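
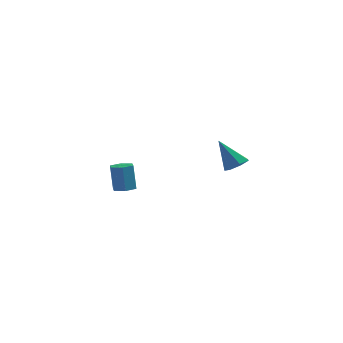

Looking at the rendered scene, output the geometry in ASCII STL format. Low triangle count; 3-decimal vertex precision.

solid 
facet normal 0.138 -0.158 -0.978
outer loop
vertex -3.126 3.793 -4.139
vertex -3.626 3.208 -4.115
vertex -3.875 3.921 -4.265
endloop
endfacet
facet normal 0.188 0.974 -0.130
outer loop
vertex -3.126 3.793 -4.139
vertex -3.875 3.921 -4.265
vertex -3.374 4.077 -2.369
endloop
endfacet
facet normal 0.188 0.974 -0.130
outer loop
vertex -3.374 4.077 -2.369
vertex -3.875 3.921 -4.265
vertex -4.123 4.205 -2.495
endloop
endfacet
facet normal -0.138 0.158 0.978
outer loop
vertex -3.374 4.077 -2.369
vertex -4.123 4.205 -2.495
vertex -3.874 3.492 -2.345
endloop
endfacet
facet normal 0.138 -0.158 -0.978
outer loop
vertex -3.875 3.921 -4.265
vertex -3.626 3.208 -4.115
vertex -4.375 3.336 -4.241
endloop
endfacet
facet normal -0.748 0.631 -0.206
outer loop
vertex -3.875 3.921 -4.265
vertex -4.375 3.336 -4.241
vertex -4.123 4.205 -2.495
endloop
endfacet
facet normal -0.748 0.631 -0.206
outer loop
vertex -4.123 4.205 -2.495
vertex -4.375 3.336 -4.241
vertex -4.623 3.62 -2.471
endloop
endfacet
facet normal -0.138 0.158 0.978
outer loop
vertex -4.123 4.205 -2.495
vertex -4.623 3.62 -2.471
vertex -3.874 3.492 -2.345
endloop
endfacet
facet normal 0.138 -0.158 -0.978
outer loop
vertex -4.375 3.336 -4.241
vertex -3.626 3.208 -4.115
vertex -4.126 2.623 -4.091
endloop
endfacet
facet normal -0.936 -0.343 -0.076
outer loop
vertex -4.375 3.336 -4.241
vertex -4.126 2.623 -4.091
vertex -4.623 3.62 -2.471
endloop
endfacet
facet normal -0.936 -0.343 -0.076
outer loop
vertex -4.623 3.62 -2.471
vertex -4.126 2.623 -4.091
vertex -4.374 2.907 -2.321
endloop
endfacet
facet normal -0.138 0.158 0.978
outer loop
vertex -4.623 3.62 -2.471
vertex -4.374 2.907 -2.321
vertex -3.874 3.492 -2.345
endloop
endfacet
facet normal 0.138 -0.158 -0.978
outer loop
vertex -4.126 2.623 -4.091
vertex -3.626 3.208 -4.115
vertex -3.377 2.495 -3.965
endloop
endfacet
facet normal -0.188 -0.974 0.130
outer loop
vertex -4.126 2.623 -4.091
vertex -3.377 2.495 -3.965
vertex -4.374 2.907 -2.321
endloop
endfacet
facet normal -0.188 -0.974 0.130
outer loop
vertex -4.374 2.907 -2.321
vertex -3.377 2.495 -3.965
vertex -3.625 2.779 -2.195
endloop
endfacet
facet normal -0.138 0.158 0.978
outer loop
vertex -4.374 2.907 -2.321
vertex -3.625 2.779 -2.195
vertex -3.874 3.492 -2.345
endloop
endfacet
facet normal 0.138 -0.158 -0.978
outer loop
vertex -3.377 2.495 -3.965
vertex -3.626 3.208 -4.115
vertex -2.877 3.08 -3.989
endloop
endfacet
facet normal 0.748 -0.631 0.206
outer loop
vertex -3.377 2.495 -3.965
vertex -2.877 3.08 -3.989
vertex -3.625 2.779 -2.195
endloop
endfacet
facet normal 0.748 -0.631 0.206
outer loop
vertex -3.625 2.779 -2.195
vertex -2.877 3.08 -3.989
vertex -3.125 3.364 -2.219
endloop
endfacet
facet normal -0.138 0.158 0.978
outer loop
vertex -3.625 2.779 -2.195
vertex -3.125 3.364 -2.219
vertex -3.874 3.492 -2.345
endloop
endfacet
facet normal 0.138 -0.158 -0.978
outer loop
vertex -2.877 3.08 -3.989
vertex -3.626 3.208 -4.115
vertex -3.126 3.793 -4.139
endloop
endfacet
facet normal 0.936 0.343 0.076
outer loop
vertex -2.877 3.08 -3.989
vertex -3.126 3.793 -4.139
vertex -3.125 3.364 -2.219
endloop
endfacet
facet normal 0.936 0.343 0.076
outer loop
vertex -3.125 3.364 -2.219
vertex -3.126 3.793 -4.139
vertex -3.374 4.077 -2.369
endloop
endfacet
facet normal -0.138 0.158 0.978
outer loop
vertex -3.125 3.364 -2.219
vertex -3.374 4.077 -2.369
vertex -3.874 3.492 -2.345
endloop
endfacet
facet normal 0.540 -0.089 -0.837
outer loop
vertex 4.936 -2.744 1.529
vertex 4.277 -2.678 1.097
vertex 4.76 -2.106 1.348
endloop
endfacet
facet normal 0.573 0.366 0.733
outer loop
vertex 4.936 -2.744 1.529
vertex 4.76 -2.106 1.348
vertex 3.203 -2.502 2.763
endloop
endfacet
facet normal 0.539 -0.088 -0.837
outer loop
vertex 4.76 -2.106 1.348
vertex 4.277 -2.678 1.097
vertex 4.221 -1.899 0.979
endloop
endfacet
facet normal 0.101 0.923 0.370
outer loop
vertex 4.76 -2.106 1.348
vertex 4.221 -1.899 0.979
vertex 3.203 -2.502 2.763
endloop
endfacet
facet normal 0.540 -0.088 -0.837
outer loop
vertex 4.221 -1.899 0.979
vertex 4.277 -2.678 1.097
vertex 3.724 -2.279 0.698
endloop
endfacet
facet normal -0.585 0.809 -0.060
outer loop
vertex 4.221 -1.899 0.979
vertex 3.724 -2.279 0.698
vertex 3.203 -2.502 2.763
endloop
endfacet
facet normal 0.540 -0.088 -0.837
outer loop
vertex 3.724 -2.279 0.698
vertex 4.277 -2.678 1.097
vertex 3.644 -2.96 0.718
endloop
endfacet
facet normal -0.967 0.107 -0.232
outer loop
vertex 3.724 -2.279 0.698
vertex 3.644 -2.96 0.718
vertex 3.203 -2.502 2.763
endloop
endfacet
facet normal 0.541 -0.089 -0.836
outer loop
vertex 3.644 -2.96 0.718
vertex 4.277 -2.678 1.097
vertex 4.04 -3.428 1.024
endloop
endfacet
facet normal -0.758 -0.652 -0.017
outer loop
vertex 3.644 -2.96 0.718
vertex 4.04 -3.428 1.024
vertex 3.203 -2.502 2.763
endloop
endfacet
facet normal 0.539 -0.089 -0.837
outer loop
vertex 4.04 -3.428 1.024
vertex 4.277 -2.678 1.097
vertex 4.615 -3.332 1.384
endloop
endfacet
facet normal -0.115 -0.899 0.423
outer loop
vertex 4.04 -3.428 1.024
vertex 4.615 -3.332 1.384
vertex 3.203 -2.502 2.763
endloop
endfacet
facet normal 0.540 -0.088 -0.837
outer loop
vertex 4.615 -3.332 1.384
vertex 4.277 -2.678 1.097
vertex 4.936 -2.744 1.529
endloop
endfacet
facet normal 0.477 -0.447 0.757
outer loop
vertex 4.615 -3.332 1.384
vertex 4.936 -2.744 1.529
vertex 3.203 -2.502 2.763
endloop
endfacet

endsolid


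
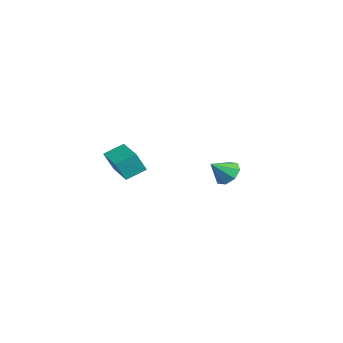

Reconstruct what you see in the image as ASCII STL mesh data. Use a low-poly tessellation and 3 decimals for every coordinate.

solid 
facet normal -0.084 0.747 -0.660
outer loop
vertex -1.649 3.515 -3.356
vertex -2.204 3.09 -3.766
vertex -2.226 3.625 -3.158
endloop
endfacet
facet normal 0.349 0.171 0.922
outer loop
vertex -1.649 3.515 -3.356
vertex -2.226 3.625 -3.158
vertex -2.096 2.15 -2.934
endloop
endfacet
facet normal -0.084 0.747 -0.660
outer loop
vertex -2.226 3.625 -3.158
vertex -2.204 3.09 -3.766
vertex -2.79 3.422 -3.316
endloop
endfacet
facet normal -0.307 0.116 0.945
outer loop
vertex -2.226 3.625 -3.158
vertex -2.79 3.422 -3.316
vertex -2.096 2.15 -2.934
endloop
endfacet
facet normal -0.085 0.746 -0.661
outer loop
vertex -2.79 3.422 -3.316
vertex -2.204 3.09 -3.766
vertex -3.01 3.024 -3.737
endloop
endfacet
facet normal -0.757 -0.229 0.612
outer loop
vertex -2.79 3.422 -3.316
vertex -3.01 3.024 -3.737
vertex -2.096 2.15 -2.934
endloop
endfacet
facet normal -0.085 0.746 -0.660
outer loop
vertex -3.01 3.024 -3.737
vertex -2.204 3.09 -3.766
vertex -2.758 2.665 -4.175
endloop
endfacet
facet normal -0.739 -0.663 0.119
outer loop
vertex -3.01 3.024 -3.737
vertex -2.758 2.665 -4.175
vertex -2.096 2.15 -2.934
endloop
endfacet
facet normal -0.085 0.746 -0.660
outer loop
vertex -2.758 2.665 -4.175
vertex -2.204 3.09 -3.766
vertex -2.181 2.555 -4.374
endloop
endfacet
facet normal -0.263 -0.933 -0.247
outer loop
vertex -2.758 2.665 -4.175
vertex -2.181 2.555 -4.374
vertex -2.096 2.15 -2.934
endloop
endfacet
facet normal -0.085 0.746 -0.660
outer loop
vertex -2.181 2.555 -4.374
vertex -2.204 3.09 -3.766
vertex -1.617 2.759 -4.216
endloop
endfacet
facet normal 0.394 -0.879 -0.270
outer loop
vertex -2.181 2.555 -4.374
vertex -1.617 2.759 -4.216
vertex -2.096 2.15 -2.934
endloop
endfacet
facet normal -0.086 0.746 -0.660
outer loop
vertex -1.617 2.759 -4.216
vertex -2.204 3.09 -3.766
vertex -1.397 3.157 -3.795
endloop
endfacet
facet normal 0.844 -0.533 0.062
outer loop
vertex -1.617 2.759 -4.216
vertex -1.397 3.157 -3.795
vertex -2.096 2.15 -2.934
endloop
endfacet
facet normal -0.086 0.747 -0.659
outer loop
vertex -1.397 3.157 -3.795
vertex -2.204 3.09 -3.766
vertex -1.649 3.515 -3.356
endloop
endfacet
facet normal 0.826 -0.099 0.555
outer loop
vertex -1.397 3.157 -3.795
vertex -1.649 3.515 -3.356
vertex -2.096 2.15 -2.934
endloop
endfacet
facet normal -1.000 -0.030 -0.007
outer loop
vertex 0.966 -4.258 0.028
vertex 0.933 -3.264 0.5
vertex 0.958 -3.765 -1.011
endloop
endfacet
facet normal 0.030 -0.903 -0.429
outer loop
vertex 2.587 -3.716 -1.0
vertex 0.966 -4.258 0.028
vertex 0.958 -3.765 -1.011
endloop
endfacet
facet normal -1.000 -0.030 -0.007
outer loop
vertex 0.958 -3.765 -1.011
vertex 0.933 -3.264 0.5
vertex 0.925 -2.771 -0.539
endloop
endfacet
facet normal -0.007 0.429 -0.903
outer loop
vertex 0.925 -2.771 -0.539
vertex 2.587 -3.716 -1.0
vertex 0.958 -3.765 -1.011
endloop
endfacet
facet normal 0.007 -0.429 0.903
outer loop
vertex 0.966 -4.258 0.028
vertex 2.562 -3.215 0.511
vertex 0.933 -3.264 0.5
endloop
endfacet
facet normal 0.030 -0.903 -0.429
outer loop
vertex 2.595 -4.209 0.039
vertex 0.966 -4.258 0.028
vertex 2.587 -3.716 -1.0
endloop
endfacet
facet normal 0.007 -0.429 0.903
outer loop
vertex 2.595 -4.209 0.039
vertex 2.562 -3.215 0.511
vertex 0.966 -4.258 0.028
endloop
endfacet
facet normal -0.030 0.903 0.429
outer loop
vertex 0.933 -3.264 0.5
vertex 2.562 -3.215 0.511
vertex 0.925 -2.771 -0.539
endloop
endfacet
facet normal -0.007 0.429 -0.903
outer loop
vertex 2.554 -2.722 -0.528
vertex 2.587 -3.716 -1.0
vertex 0.925 -2.771 -0.539
endloop
endfacet
facet normal -0.030 0.903 0.429
outer loop
vertex 0.925 -2.771 -0.539
vertex 2.562 -3.215 0.511
vertex 2.554 -2.722 -0.528
endloop
endfacet
facet normal 1.000 0.030 0.007
outer loop
vertex 2.554 -2.722 -0.528
vertex 2.595 -4.209 0.039
vertex 2.587 -3.716 -1.0
endloop
endfacet
facet normal 1.000 0.030 0.007
outer loop
vertex 2.562 -3.215 0.511
vertex 2.595 -4.209 0.039
vertex 2.554 -2.722 -0.528
endloop
endfacet

endsolid


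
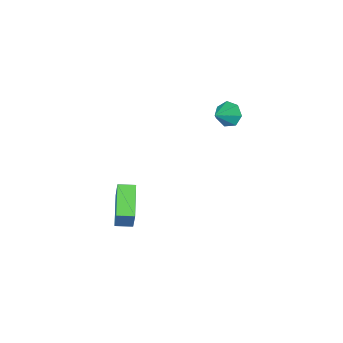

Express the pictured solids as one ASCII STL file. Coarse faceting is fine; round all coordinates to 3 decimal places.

solid 
facet normal -0.481 -0.775 0.409
outer loop
vertex 3.845 -1.101 -1.728
vertex 2.973 -0.597 -1.799
vertex 3.543 -1.884 -3.565
endloop
endfacet
facet normal 0.864 -0.498 0.070
outer loop
vertex 4.547 -0.263 -4.421
vertex 3.845 -1.101 -1.728
vertex 3.543 -1.884 -3.565
endloop
endfacet
facet normal -0.481 -0.775 0.410
outer loop
vertex 3.543 -1.884 -3.565
vertex 2.973 -0.597 -1.799
vertex 2.67 -1.38 -3.636
endloop
endfacet
facet normal -0.150 -0.388 -0.910
outer loop
vertex 2.67 -1.38 -3.636
vertex 4.547 -0.263 -4.421
vertex 3.543 -1.884 -3.565
endloop
endfacet
facet normal 0.150 0.387 0.910
outer loop
vertex 3.845 -1.101 -1.728
vertex 3.977 1.024 -2.655
vertex 2.973 -0.597 -1.799
endloop
endfacet
facet normal 0.864 -0.499 0.070
outer loop
vertex 4.85 0.52 -2.584
vertex 3.845 -1.101 -1.728
vertex 4.547 -0.263 -4.421
endloop
endfacet
facet normal 0.150 0.388 0.910
outer loop
vertex 4.85 0.52 -2.584
vertex 3.977 1.024 -2.655
vertex 3.845 -1.101 -1.728
endloop
endfacet
facet normal -0.864 0.498 -0.070
outer loop
vertex 2.973 -0.597 -1.799
vertex 3.977 1.024 -2.655
vertex 2.67 -1.38 -3.636
endloop
endfacet
facet normal -0.150 -0.387 -0.910
outer loop
vertex 3.675 0.241 -4.492
vertex 4.547 -0.263 -4.421
vertex 2.67 -1.38 -3.636
endloop
endfacet
facet normal -0.864 0.498 -0.070
outer loop
vertex 2.67 -1.38 -3.636
vertex 3.977 1.024 -2.655
vertex 3.675 0.241 -4.492
endloop
endfacet
facet normal 0.481 0.775 -0.410
outer loop
vertex 3.675 0.241 -4.492
vertex 4.85 0.52 -2.584
vertex 4.547 -0.263 -4.421
endloop
endfacet
facet normal 0.481 0.775 -0.410
outer loop
vertex 3.977 1.024 -2.655
vertex 4.85 0.52 -2.584
vertex 3.675 0.241 -4.492
endloop
endfacet
facet normal -0.800 -0.283 -0.530
outer loop
vertex -3.465 -1.855 -0.787
vertex -3.872 -2.08 -0.052
vertex -3.874 -1.312 -0.46
endloop
endfacet
facet normal 0.602 0.693 -0.397
outer loop
vertex -3.465 -1.855 -0.787
vertex -3.874 -1.312 -0.46
vertex -2.688 -1.66 0.732
endloop
endfacet
facet normal -0.800 -0.283 -0.529
outer loop
vertex -3.874 -1.312 -0.46
vertex -3.872 -2.08 -0.052
vertex -4.282 -1.347 0.175
endloop
endfacet
facet normal 0.142 0.979 0.145
outer loop
vertex -3.874 -1.312 -0.46
vertex -4.282 -1.347 0.175
vertex -2.688 -1.66 0.732
endloop
endfacet
facet normal -0.800 -0.284 -0.528
outer loop
vertex -4.282 -1.347 0.175
vertex -3.872 -2.08 -0.052
vertex -4.38 -1.934 0.639
endloop
endfacet
facet normal -0.144 0.628 0.765
outer loop
vertex -4.282 -1.347 0.175
vertex -4.38 -1.934 0.639
vertex -2.688 -1.66 0.732
endloop
endfacet
facet normal -0.800 -0.284 -0.528
outer loop
vertex -4.38 -1.934 0.639
vertex -3.872 -2.08 -0.052
vertex -4.096 -2.631 0.583
endloop
endfacet
facet normal -0.039 -0.096 0.995
outer loop
vertex -4.38 -1.934 0.639
vertex -4.096 -2.631 0.583
vertex -2.688 -1.66 0.732
endloop
endfacet
facet normal -0.800 -0.284 -0.529
outer loop
vertex -4.096 -2.631 0.583
vertex -3.872 -2.08 -0.052
vertex -3.643 -2.913 0.049
endloop
endfacet
facet normal 0.377 -0.648 0.662
outer loop
vertex -4.096 -2.631 0.583
vertex -3.643 -2.913 0.049
vertex -2.688 -1.66 0.732
endloop
endfacet
facet normal -0.799 -0.284 -0.530
outer loop
vertex -3.643 -2.913 0.049
vertex -3.872 -2.08 -0.052
vertex -3.362 -2.568 -0.56
endloop
endfacet
facet normal 0.790 -0.612 0.018
outer loop
vertex -3.643 -2.913 0.049
vertex -3.362 -2.568 -0.56
vertex -2.688 -1.66 0.732
endloop
endfacet
facet normal -0.799 -0.284 -0.530
outer loop
vertex -3.362 -2.568 -0.56
vertex -3.872 -2.08 -0.052
vertex -3.465 -1.855 -0.787
endloop
endfacet
facet normal 0.891 -0.016 -0.454
outer loop
vertex -3.362 -2.568 -0.56
vertex -3.465 -1.855 -0.787
vertex -2.688 -1.66 0.732
endloop
endfacet

endsolid


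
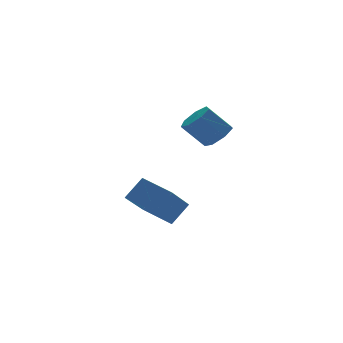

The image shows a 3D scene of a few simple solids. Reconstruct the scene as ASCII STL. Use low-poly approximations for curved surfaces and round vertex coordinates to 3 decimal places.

solid 
facet normal -0.645 -0.480 0.594
outer loop
vertex 1.022 -0.036 -1.671
vertex 0.461 1.279 -1.218
vertex 0.23 -0.069 -2.558
endloop
endfacet
facet normal 0.375 -0.877 -0.302
outer loop
vertex 1.559 0.921 -3.782
vertex 1.022 -0.036 -1.671
vertex 0.23 -0.069 -2.558
endloop
endfacet
facet normal -0.645 -0.480 0.594
outer loop
vertex 0.23 -0.069 -2.558
vertex 0.461 1.279 -1.218
vertex -0.332 1.246 -2.105
endloop
endfacet
facet normal -0.666 -0.028 -0.746
outer loop
vertex -0.332 1.246 -2.105
vertex 1.559 0.921 -3.782
vertex 0.23 -0.069 -2.558
endloop
endfacet
facet normal 0.666 0.027 0.745
outer loop
vertex 1.022 -0.036 -1.671
vertex 1.79 2.269 -2.442
vertex 0.461 1.279 -1.218
endloop
endfacet
facet normal 0.374 -0.877 -0.302
outer loop
vertex 2.352 0.954 -2.895
vertex 1.022 -0.036 -1.671
vertex 1.559 0.921 -3.782
endloop
endfacet
facet normal 0.666 0.028 0.746
outer loop
vertex 2.352 0.954 -2.895
vertex 1.79 2.269 -2.442
vertex 1.022 -0.036 -1.671
endloop
endfacet
facet normal -0.375 0.877 0.302
outer loop
vertex 0.461 1.279 -1.218
vertex 1.79 2.269 -2.442
vertex -0.332 1.246 -2.105
endloop
endfacet
facet normal -0.666 -0.027 -0.746
outer loop
vertex 0.998 2.236 -3.329
vertex 1.559 0.921 -3.782
vertex -0.332 1.246 -2.105
endloop
endfacet
facet normal -0.375 0.877 0.302
outer loop
vertex -0.332 1.246 -2.105
vertex 1.79 2.269 -2.442
vertex 0.998 2.236 -3.329
endloop
endfacet
facet normal 0.645 0.480 -0.595
outer loop
vertex 0.998 2.236 -3.329
vertex 2.352 0.954 -2.895
vertex 1.559 0.921 -3.782
endloop
endfacet
facet normal 0.645 0.480 -0.594
outer loop
vertex 1.79 2.269 -2.442
vertex 2.352 0.954 -2.895
vertex 0.998 2.236 -3.329
endloop
endfacet
facet normal 0.584 -0.333 -0.740
outer loop
vertex 3.085 -1.058 1.652
vertex 2.734 -0.624 1.18
vertex 3.326 -0.477 1.581
endloop
endfacet
facet normal 0.717 -0.216 0.663
outer loop
vertex 3.085 -1.058 1.652
vertex 3.326 -0.477 1.581
vertex 2.296 -0.609 2.651
endloop
endfacet
facet normal 0.716 -0.217 0.663
outer loop
vertex 2.296 -0.609 2.651
vertex 3.326 -0.477 1.581
vertex 2.537 -0.028 2.581
endloop
endfacet
facet normal -0.585 0.332 0.740
outer loop
vertex 2.296 -0.609 2.651
vertex 2.537 -0.028 2.581
vertex 1.946 -0.176 2.18
endloop
endfacet
facet normal 0.584 -0.333 -0.740
outer loop
vertex 3.326 -0.477 1.581
vertex 2.734 -0.624 1.18
vertex 3.122 -0.007 1.209
endloop
endfacet
facet normal 0.745 0.582 0.327
outer loop
vertex 3.326 -0.477 1.581
vertex 3.122 -0.007 1.209
vertex 2.537 -0.028 2.581
endloop
endfacet
facet normal 0.745 0.582 0.326
outer loop
vertex 2.537 -0.028 2.581
vertex 3.122 -0.007 1.209
vertex 2.333 0.442 2.208
endloop
endfacet
facet normal -0.585 0.333 0.739
outer loop
vertex 2.537 -0.028 2.581
vertex 2.333 0.442 2.208
vertex 1.946 -0.176 2.18
endloop
endfacet
facet normal 0.584 -0.333 -0.740
outer loop
vertex 3.122 -0.007 1.209
vertex 2.734 -0.624 1.18
vertex 2.626 -0.002 0.815
endloop
endfacet
facet normal 0.213 0.943 -0.256
outer loop
vertex 3.122 -0.007 1.209
vertex 2.626 -0.002 0.815
vertex 2.333 0.442 2.208
endloop
endfacet
facet normal 0.213 0.943 -0.256
outer loop
vertex 2.333 0.442 2.208
vertex 2.626 -0.002 0.815
vertex 1.837 0.447 1.814
endloop
endfacet
facet normal -0.585 0.333 0.740
outer loop
vertex 2.333 0.442 2.208
vertex 1.837 0.447 1.814
vertex 1.946 -0.176 2.18
endloop
endfacet
facet normal 0.585 -0.332 -0.740
outer loop
vertex 2.626 -0.002 0.815
vertex 2.734 -0.624 1.18
vertex 2.212 -0.466 0.696
endloop
endfacet
facet normal -0.480 0.594 -0.646
outer loop
vertex 2.626 -0.002 0.815
vertex 2.212 -0.466 0.696
vertex 1.837 0.447 1.814
endloop
endfacet
facet normal -0.481 0.593 -0.646
outer loop
vertex 1.837 0.447 1.814
vertex 2.212 -0.466 0.696
vertex 1.423 -0.017 1.696
endloop
endfacet
facet normal -0.584 0.333 0.740
outer loop
vertex 1.837 0.447 1.814
vertex 1.423 -0.017 1.696
vertex 1.946 -0.176 2.18
endloop
endfacet
facet normal 0.585 -0.333 -0.740
outer loop
vertex 2.212 -0.466 0.696
vertex 2.734 -0.624 1.18
vertex 2.191 -1.049 0.942
endloop
endfacet
facet normal -0.811 -0.202 -0.549
outer loop
vertex 2.212 -0.466 0.696
vertex 2.191 -1.049 0.942
vertex 1.423 -0.017 1.696
endloop
endfacet
facet normal -0.811 -0.202 -0.550
outer loop
vertex 1.423 -0.017 1.696
vertex 2.191 -1.049 0.942
vertex 1.402 -0.601 1.941
endloop
endfacet
facet normal -0.584 0.332 0.741
outer loop
vertex 1.423 -0.017 1.696
vertex 1.402 -0.601 1.941
vertex 1.946 -0.176 2.18
endloop
endfacet
facet normal 0.584 -0.332 -0.741
outer loop
vertex 2.191 -1.049 0.942
vertex 2.734 -0.624 1.18
vertex 2.58 -1.313 1.367
endloop
endfacet
facet normal -0.531 -0.846 -0.040
outer loop
vertex 2.191 -1.049 0.942
vertex 2.58 -1.313 1.367
vertex 1.402 -0.601 1.941
endloop
endfacet
facet normal -0.531 -0.847 -0.038
outer loop
vertex 1.402 -0.601 1.941
vertex 2.58 -1.313 1.367
vertex 1.791 -0.864 2.367
endloop
endfacet
facet normal -0.585 0.333 0.740
outer loop
vertex 1.402 -0.601 1.941
vertex 1.791 -0.864 2.367
vertex 1.946 -0.176 2.18
endloop
endfacet
facet normal 0.585 -0.332 -0.740
outer loop
vertex 2.58 -1.313 1.367
vertex 2.734 -0.624 1.18
vertex 3.085 -1.058 1.652
endloop
endfacet
facet normal 0.148 -0.853 0.500
outer loop
vertex 2.58 -1.313 1.367
vertex 3.085 -1.058 1.652
vertex 1.791 -0.864 2.367
endloop
endfacet
facet normal 0.149 -0.853 0.501
outer loop
vertex 1.791 -0.864 2.367
vertex 3.085 -1.058 1.652
vertex 2.296 -0.609 2.651
endloop
endfacet
facet normal -0.584 0.333 0.740
outer loop
vertex 1.791 -0.864 2.367
vertex 2.296 -0.609 2.651
vertex 1.946 -0.176 2.18
endloop
endfacet

endsolid


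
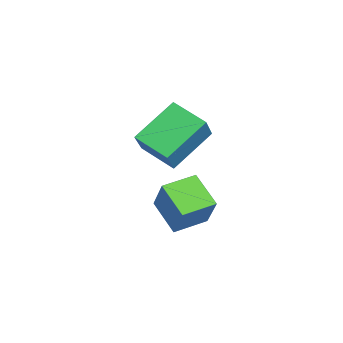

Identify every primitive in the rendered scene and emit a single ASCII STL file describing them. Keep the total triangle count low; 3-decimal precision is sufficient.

solid 
facet normal -0.513 -0.184 -0.838
outer loop
vertex -1.41 1.323 -3.178
vertex -2.108 2.525 -3.015
vertex -0.32 2.068 -4.009
endloop
endfacet
facet normal 0.499 -0.859 -0.116
outer loop
vertex 0.588 2.395 -2.525
vertex -1.41 1.323 -3.178
vertex -0.32 2.068 -4.009
endloop
endfacet
facet normal -0.513 -0.184 -0.838
outer loop
vertex -0.32 2.068 -4.009
vertex -2.108 2.525 -3.015
vertex -1.018 3.271 -3.846
endloop
endfacet
facet normal 0.699 0.478 -0.533
outer loop
vertex -1.018 3.271 -3.846
vertex 0.588 2.395 -2.525
vertex -0.32 2.068 -4.009
endloop
endfacet
facet normal -0.699 -0.478 0.533
outer loop
vertex -1.41 1.323 -3.178
vertex -1.2 2.852 -1.531
vertex -2.108 2.525 -3.015
endloop
endfacet
facet normal 0.499 -0.859 -0.117
outer loop
vertex -0.502 1.649 -1.694
vertex -1.41 1.323 -3.178
vertex 0.588 2.395 -2.525
endloop
endfacet
facet normal -0.699 -0.478 0.532
outer loop
vertex -0.502 1.649 -1.694
vertex -1.2 2.852 -1.531
vertex -1.41 1.323 -3.178
endloop
endfacet
facet normal -0.499 0.859 0.116
outer loop
vertex -2.108 2.525 -3.015
vertex -1.2 2.852 -1.531
vertex -1.018 3.271 -3.846
endloop
endfacet
facet normal 0.699 0.478 -0.532
outer loop
vertex -0.11 3.597 -2.362
vertex 0.588 2.395 -2.525
vertex -1.018 3.271 -3.846
endloop
endfacet
facet normal -0.498 0.859 0.116
outer loop
vertex -1.018 3.271 -3.846
vertex -1.2 2.852 -1.531
vertex -0.11 3.597 -2.362
endloop
endfacet
facet normal 0.513 0.184 0.838
outer loop
vertex -0.11 3.597 -2.362
vertex -0.502 1.649 -1.694
vertex 0.588 2.395 -2.525
endloop
endfacet
facet normal 0.513 0.184 0.838
outer loop
vertex -1.2 2.852 -1.531
vertex -0.502 1.649 -1.694
vertex -0.11 3.597 -2.362
endloop
endfacet
facet normal -0.658 0.134 -0.741
outer loop
vertex -1.565 0.895 -0.367
vertex -2.643 2.24 0.832
vertex -0.71 2.067 -0.914
endloop
endfacet
facet normal 0.513 -0.641 -0.571
outer loop
vertex 0.303 1.86 0.228
vertex -1.565 0.895 -0.367
vertex -0.71 2.067 -0.914
endloop
endfacet
facet normal -0.658 0.134 -0.741
outer loop
vertex -0.71 2.067 -0.914
vertex -2.643 2.24 0.832
vertex -1.788 3.412 0.286
endloop
endfacet
facet normal 0.552 0.756 -0.352
outer loop
vertex -1.788 3.412 0.286
vertex 0.303 1.86 0.228
vertex -0.71 2.067 -0.914
endloop
endfacet
facet normal -0.552 -0.756 0.352
outer loop
vertex -1.565 0.895 -0.367
vertex -1.63 2.033 1.974
vertex -2.643 2.24 0.832
endloop
endfacet
facet normal 0.513 -0.640 -0.572
outer loop
vertex -0.552 0.688 0.774
vertex -1.565 0.895 -0.367
vertex 0.303 1.86 0.228
endloop
endfacet
facet normal -0.551 -0.756 0.352
outer loop
vertex -0.552 0.688 0.774
vertex -1.63 2.033 1.974
vertex -1.565 0.895 -0.367
endloop
endfacet
facet normal -0.513 0.641 0.571
outer loop
vertex -2.643 2.24 0.832
vertex -1.63 2.033 1.974
vertex -1.788 3.412 0.286
endloop
endfacet
facet normal 0.551 0.756 -0.352
outer loop
vertex -0.775 3.205 1.427
vertex 0.303 1.86 0.228
vertex -1.788 3.412 0.286
endloop
endfacet
facet normal -0.513 0.641 0.571
outer loop
vertex -1.788 3.412 0.286
vertex -1.63 2.033 1.974
vertex -0.775 3.205 1.427
endloop
endfacet
facet normal 0.657 -0.134 0.742
outer loop
vertex -0.775 3.205 1.427
vertex -0.552 0.688 0.774
vertex 0.303 1.86 0.228
endloop
endfacet
facet normal 0.658 -0.134 0.741
outer loop
vertex -1.63 2.033 1.974
vertex -0.552 0.688 0.774
vertex -0.775 3.205 1.427
endloop
endfacet

endsolid


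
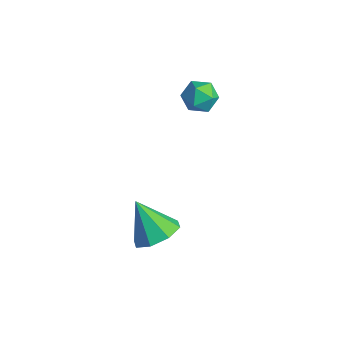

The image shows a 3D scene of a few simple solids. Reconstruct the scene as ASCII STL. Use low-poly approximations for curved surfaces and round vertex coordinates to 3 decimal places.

solid 
facet normal 0.572 0.176 -0.801
outer loop
vertex 4.392 -0.747 -1.328
vertex 3.872 -1.462 -1.857
vertex 3.768 -0.448 -1.708
endloop
endfacet
facet normal -0.076 0.719 0.690
outer loop
vertex 4.392 -0.747 -1.328
vertex 3.768 -0.448 -1.708
vertex 2.848 -1.778 -0.423
endloop
endfacet
facet normal 0.572 0.176 -0.801
outer loop
vertex 3.768 -0.448 -1.708
vertex 3.872 -1.462 -1.857
vertex 3.206 -0.744 -2.175
endloop
endfacet
facet normal -0.626 0.721 0.297
outer loop
vertex 3.768 -0.448 -1.708
vertex 3.206 -0.744 -2.175
vertex 2.848 -1.778 -0.423
endloop
endfacet
facet normal 0.572 0.176 -0.801
outer loop
vertex 3.206 -0.744 -2.175
vertex 3.872 -1.462 -1.857
vertex 3.034 -1.46 -2.455
endloop
endfacet
facet normal -0.967 0.251 -0.049
outer loop
vertex 3.206 -0.744 -2.175
vertex 3.034 -1.46 -2.455
vertex 2.848 -1.778 -0.423
endloop
endfacet
facet normal 0.572 0.176 -0.801
outer loop
vertex 3.034 -1.46 -2.455
vertex 3.872 -1.462 -1.857
vertex 3.353 -2.178 -2.385
endloop
endfacet
facet normal -0.899 -0.414 -0.147
outer loop
vertex 3.034 -1.46 -2.455
vertex 3.353 -2.178 -2.385
vertex 2.848 -1.778 -0.423
endloop
endfacet
facet normal 0.572 0.176 -0.801
outer loop
vertex 3.353 -2.178 -2.385
vertex 3.872 -1.462 -1.857
vertex 3.976 -2.476 -2.006
endloop
endfacet
facet normal -0.461 -0.885 0.062
outer loop
vertex 3.353 -2.178 -2.385
vertex 3.976 -2.476 -2.006
vertex 2.848 -1.778 -0.423
endloop
endfacet
facet normal 0.573 0.176 -0.801
outer loop
vertex 3.976 -2.476 -2.006
vertex 3.872 -1.462 -1.857
vertex 4.538 -2.181 -1.539
endloop
endfacet
facet normal 0.088 -0.887 0.454
outer loop
vertex 3.976 -2.476 -2.006
vertex 4.538 -2.181 -1.539
vertex 2.848 -1.778 -0.423
endloop
endfacet
facet normal 0.573 0.176 -0.801
outer loop
vertex 4.538 -2.181 -1.539
vertex 3.872 -1.462 -1.857
vertex 4.71 -1.464 -1.258
endloop
endfacet
facet normal 0.430 -0.417 0.801
outer loop
vertex 4.538 -2.181 -1.539
vertex 4.71 -1.464 -1.258
vertex 2.848 -1.778 -0.423
endloop
endfacet
facet normal 0.573 0.176 -0.801
outer loop
vertex 4.71 -1.464 -1.258
vertex 3.872 -1.462 -1.857
vertex 4.392 -0.747 -1.328
endloop
endfacet
facet normal 0.361 0.248 0.899
outer loop
vertex 4.71 -1.464 -1.258
vertex 4.392 -0.747 -1.328
vertex 2.848 -1.778 -0.423
endloop
endfacet
facet normal -0.096 0.985 0.144
outer loop
vertex 2.017 2.587 3.075
vertex 1.213 2.502 3.119
vertex 1.663 2.448 3.79
endloop
endfacet
facet normal 0.524 0.749 0.405
outer loop
vertex 2.017 2.587 3.075
vertex 1.663 2.448 3.79
vertex 2.352 2.069 3.599
endloop
endfacet
facet normal 0.887 0.444 -0.128
outer loop
vertex 2.017 2.587 3.075
vertex 2.352 2.069 3.599
vertex 2.329 1.888 2.81
endloop
endfacet
facet normal 0.491 0.492 -0.719
outer loop
vertex 2.017 2.587 3.075
vertex 2.329 1.888 2.81
vertex 1.625 2.156 2.513
endloop
endfacet
facet normal -0.117 0.826 -0.551
outer loop
vertex 2.017 2.587 3.075
vertex 1.625 2.156 2.513
vertex 1.213 2.502 3.119
endloop
endfacet
facet normal 0.382 0.246 0.891
outer loop
vertex 2.352 2.069 3.599
vertex 1.663 2.448 3.79
vertex 1.755 1.664 3.967
endloop
endfacet
facet normal -0.622 0.629 0.467
outer loop
vertex 1.663 2.448 3.79
vertex 1.213 2.502 3.119
vertex 1.051 1.932 3.67
endloop
endfacet
facet normal -0.656 0.370 -0.657
outer loop
vertex 1.213 2.502 3.119
vertex 1.625 2.156 2.513
vertex 1.028 1.751 2.881
endloop
endfacet
facet normal 0.327 -0.171 -0.929
outer loop
vertex 1.625 2.156 2.513
vertex 2.329 1.888 2.81
vertex 1.717 1.372 2.69
endloop
endfacet
facet normal 0.968 -0.248 0.029
outer loop
vertex 2.329 1.888 2.81
vertex 2.352 2.069 3.599
vertex 2.167 1.318 3.361
endloop
endfacet
facet normal -0.491 -0.492 0.719
outer loop
vertex 1.363 1.233 3.405
vertex 1.755 1.664 3.967
vertex 1.051 1.932 3.67
endloop
endfacet
facet normal -0.887 -0.444 0.128
outer loop
vertex 1.363 1.233 3.405
vertex 1.051 1.932 3.67
vertex 1.028 1.751 2.881
endloop
endfacet
facet normal -0.524 -0.749 -0.405
outer loop
vertex 1.363 1.233 3.405
vertex 1.028 1.751 2.881
vertex 1.717 1.372 2.69
endloop
endfacet
facet normal 0.096 -0.985 -0.144
outer loop
vertex 1.363 1.233 3.405
vertex 1.717 1.372 2.69
vertex 2.167 1.318 3.361
endloop
endfacet
facet normal 0.117 -0.826 0.551
outer loop
vertex 1.363 1.233 3.405
vertex 2.167 1.318 3.361
vertex 1.755 1.664 3.967
endloop
endfacet
facet normal -0.327 0.171 0.929
outer loop
vertex 1.051 1.932 3.67
vertex 1.755 1.664 3.967
vertex 1.663 2.448 3.79
endloop
endfacet
facet normal -0.968 0.248 -0.029
outer loop
vertex 1.028 1.751 2.881
vertex 1.051 1.932 3.67
vertex 1.213 2.502 3.119
endloop
endfacet
facet normal -0.382 -0.246 -0.891
outer loop
vertex 1.717 1.372 2.69
vertex 1.028 1.751 2.881
vertex 1.625 2.156 2.513
endloop
endfacet
facet normal 0.622 -0.629 -0.467
outer loop
vertex 2.167 1.318 3.361
vertex 1.717 1.372 2.69
vertex 2.329 1.888 2.81
endloop
endfacet
facet normal 0.656 -0.370 0.657
outer loop
vertex 1.755 1.664 3.967
vertex 2.167 1.318 3.361
vertex 2.352 2.069 3.599
endloop
endfacet

endsolid


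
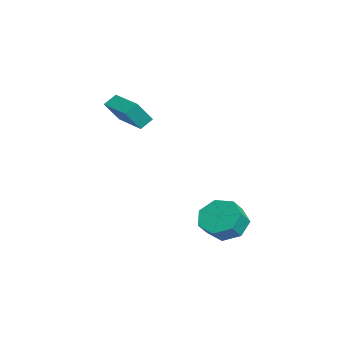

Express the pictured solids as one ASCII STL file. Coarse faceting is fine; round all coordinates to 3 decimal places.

solid 
facet normal -0.558 0.488 -0.671
outer loop
vertex 1.804 -0.206 -4.893
vertex 1.202 0.171 -4.119
vertex 2.07 0.589 -4.536
endloop
endfacet
facet normal 0.778 0.022 -0.628
outer loop
vertex 1.804 -0.206 -4.893
vertex 2.07 0.589 -4.536
vertex 2.4 -0.728 -4.174
endloop
endfacet
facet normal 0.776 0.021 -0.630
outer loop
vertex 2.4 -0.728 -4.174
vertex 2.07 0.589 -4.536
vertex 2.667 0.066 -3.818
endloop
endfacet
facet normal 0.557 -0.488 0.672
outer loop
vertex 2.4 -0.728 -4.174
vertex 2.667 0.066 -3.818
vertex 1.798 -0.351 -3.401
endloop
endfacet
facet normal -0.558 0.488 -0.672
outer loop
vertex 2.07 0.589 -4.536
vertex 1.202 0.171 -4.119
vertex 1.683 1.069 -3.866
endloop
endfacet
facet normal 0.713 0.696 -0.086
outer loop
vertex 2.07 0.589 -4.536
vertex 1.683 1.069 -3.866
vertex 2.667 0.066 -3.818
endloop
endfacet
facet normal 0.713 0.696 -0.086
outer loop
vertex 2.667 0.066 -3.818
vertex 1.683 1.069 -3.866
vertex 2.279 0.547 -3.147
endloop
endfacet
facet normal 0.557 -0.488 0.672
outer loop
vertex 2.667 0.066 -3.818
vertex 2.279 0.547 -3.147
vertex 1.798 -0.351 -3.401
endloop
endfacet
facet normal -0.558 0.488 -0.671
outer loop
vertex 1.683 1.069 -3.866
vertex 1.202 0.171 -4.119
vertex 0.934 0.873 -3.386
endloop
endfacet
facet normal 0.112 0.846 0.521
outer loop
vertex 1.683 1.069 -3.866
vertex 0.934 0.873 -3.386
vertex 2.279 0.547 -3.147
endloop
endfacet
facet normal 0.112 0.846 0.522
outer loop
vertex 2.279 0.547 -3.147
vertex 0.934 0.873 -3.386
vertex 1.53 0.351 -2.668
endloop
endfacet
facet normal 0.557 -0.488 0.672
outer loop
vertex 2.279 0.547 -3.147
vertex 1.53 0.351 -2.668
vertex 1.798 -0.351 -3.401
endloop
endfacet
facet normal -0.557 0.489 -0.672
outer loop
vertex 0.934 0.873 -3.386
vertex 1.202 0.171 -4.119
vertex 0.386 0.149 -3.459
endloop
endfacet
facet normal -0.573 0.359 0.737
outer loop
vertex 0.934 0.873 -3.386
vertex 0.386 0.149 -3.459
vertex 1.53 0.351 -2.668
endloop
endfacet
facet normal -0.573 0.360 0.737
outer loop
vertex 1.53 0.351 -2.668
vertex 0.386 0.149 -3.459
vertex 0.982 -0.374 -2.74
endloop
endfacet
facet normal 0.558 -0.488 0.671
outer loop
vertex 1.53 0.351 -2.668
vertex 0.982 -0.374 -2.74
vertex 1.798 -0.351 -3.401
endloop
endfacet
facet normal -0.557 0.488 -0.672
outer loop
vertex 0.386 0.149 -3.459
vertex 1.202 0.171 -4.119
vertex 0.453 -0.559 -4.029
endloop
endfacet
facet normal -0.827 -0.398 0.397
outer loop
vertex 0.386 0.149 -3.459
vertex 0.453 -0.559 -4.029
vertex 0.982 -0.374 -2.74
endloop
endfacet
facet normal -0.827 -0.398 0.397
outer loop
vertex 0.982 -0.374 -2.74
vertex 0.453 -0.559 -4.029
vertex 1.049 -1.081 -3.31
endloop
endfacet
facet normal 0.558 -0.488 0.671
outer loop
vertex 0.982 -0.374 -2.74
vertex 1.049 -1.081 -3.31
vertex 1.798 -0.351 -3.401
endloop
endfacet
facet normal -0.557 0.489 -0.672
outer loop
vertex 0.453 -0.559 -4.029
vertex 1.202 0.171 -4.119
vertex 1.084 -0.717 -4.667
endloop
endfacet
facet normal -0.458 -0.855 -0.241
outer loop
vertex 0.453 -0.559 -4.029
vertex 1.084 -0.717 -4.667
vertex 1.049 -1.081 -3.31
endloop
endfacet
facet normal -0.458 -0.855 -0.241
outer loop
vertex 1.049 -1.081 -3.31
vertex 1.084 -0.717 -4.667
vertex 1.68 -1.239 -3.948
endloop
endfacet
facet normal 0.557 -0.488 0.672
outer loop
vertex 1.049 -1.081 -3.31
vertex 1.68 -1.239 -3.948
vertex 1.798 -0.351 -3.401
endloop
endfacet
facet normal -0.557 0.488 -0.671
outer loop
vertex 1.084 -0.717 -4.667
vertex 1.202 0.171 -4.119
vertex 1.804 -0.206 -4.893
endloop
endfacet
facet normal 0.256 -0.669 -0.698
outer loop
vertex 1.084 -0.717 -4.667
vertex 1.804 -0.206 -4.893
vertex 1.68 -1.239 -3.948
endloop
endfacet
facet normal 0.256 -0.669 -0.698
outer loop
vertex 1.68 -1.239 -3.948
vertex 1.804 -0.206 -4.893
vertex 2.4 -0.728 -4.174
endloop
endfacet
facet normal 0.557 -0.488 0.672
outer loop
vertex 1.68 -1.239 -3.948
vertex 2.4 -0.728 -4.174
vertex 1.798 -0.351 -3.401
endloop
endfacet
facet normal -0.911 -0.407 0.067
outer loop
vertex -4.365 -3.929 2.14
vertex -4.79 -3.162 1.035
vertex -4.139 -4.516 1.646
endloop
endfacet
facet normal 0.301 -0.544 0.784
outer loop
vertex -2.49 -3.778 1.525
vertex -4.365 -3.929 2.14
vertex -4.139 -4.516 1.646
endloop
endfacet
facet normal -0.911 -0.408 0.066
outer loop
vertex -4.139 -4.516 1.646
vertex -4.79 -3.162 1.035
vertex -4.563 -3.749 0.541
endloop
endfacet
facet normal 0.283 -0.734 -0.618
outer loop
vertex -4.563 -3.749 0.541
vertex -2.49 -3.778 1.525
vertex -4.139 -4.516 1.646
endloop
endfacet
facet normal -0.283 0.734 0.618
outer loop
vertex -4.365 -3.929 2.14
vertex -3.141 -2.424 0.914
vertex -4.79 -3.162 1.035
endloop
endfacet
facet normal 0.301 -0.543 0.784
outer loop
vertex -2.717 -3.191 2.019
vertex -4.365 -3.929 2.14
vertex -2.49 -3.778 1.525
endloop
endfacet
facet normal -0.283 0.734 0.618
outer loop
vertex -2.717 -3.191 2.019
vertex -3.141 -2.424 0.914
vertex -4.365 -3.929 2.14
endloop
endfacet
facet normal -0.301 0.543 -0.784
outer loop
vertex -4.79 -3.162 1.035
vertex -3.141 -2.424 0.914
vertex -4.563 -3.749 0.541
endloop
endfacet
facet normal 0.283 -0.733 -0.618
outer loop
vertex -2.915 -3.011 0.42
vertex -2.49 -3.778 1.525
vertex -4.563 -3.749 0.541
endloop
endfacet
facet normal -0.301 0.544 -0.784
outer loop
vertex -4.563 -3.749 0.541
vertex -3.141 -2.424 0.914
vertex -2.915 -3.011 0.42
endloop
endfacet
facet normal 0.910 0.408 -0.067
outer loop
vertex -2.915 -3.011 0.42
vertex -2.717 -3.191 2.019
vertex -2.49 -3.778 1.525
endloop
endfacet
facet normal 0.911 0.407 -0.067
outer loop
vertex -3.141 -2.424 0.914
vertex -2.717 -3.191 2.019
vertex -2.915 -3.011 0.42
endloop
endfacet

endsolid


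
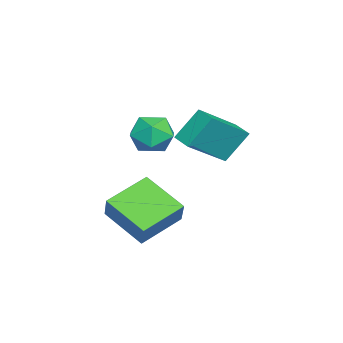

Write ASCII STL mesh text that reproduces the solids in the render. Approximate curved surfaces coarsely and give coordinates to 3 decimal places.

solid 
facet normal 0.309 0.647 0.697
outer loop
vertex -0.35 -2.726 0.082
vertex -0.915 -3.08 0.661
vertex -0.094 -3.399 0.593
endloop
endfacet
facet normal 0.835 0.497 0.237
outer loop
vertex -0.35 -2.726 0.082
vertex -0.094 -3.399 0.593
vertex 0.136 -3.379 -0.26
endloop
endfacet
facet normal 0.611 0.673 -0.417
outer loop
vertex -0.35 -2.726 0.082
vertex 0.136 -3.379 -0.26
vertex -0.542 -3.048 -0.718
endloop
endfacet
facet normal -0.052 0.931 -0.362
outer loop
vertex -0.35 -2.726 0.082
vertex -0.542 -3.048 -0.718
vertex -1.192 -2.863 -0.149
endloop
endfacet
facet normal -0.238 0.915 0.327
outer loop
vertex -0.35 -2.726 0.082
vertex -1.192 -2.863 -0.149
vertex -0.915 -3.08 0.661
endloop
endfacet
facet normal 0.946 -0.208 0.250
outer loop
vertex 0.136 -3.379 -0.26
vertex -0.094 -3.399 0.593
vertex -0.128 -4.137 0.109
endloop
endfacet
facet normal 0.096 0.034 0.995
outer loop
vertex -0.094 -3.399 0.593
vertex -0.915 -3.08 0.661
vertex -0.778 -3.952 0.678
endloop
endfacet
facet normal -0.790 0.468 0.396
outer loop
vertex -0.915 -3.08 0.661
vertex -1.192 -2.863 -0.149
vertex -1.456 -3.621 0.22
endloop
endfacet
facet normal -0.489 0.494 -0.719
outer loop
vertex -1.192 -2.863 -0.149
vertex -0.542 -3.048 -0.718
vertex -1.226 -3.601 -0.633
endloop
endfacet
facet normal 0.583 0.076 -0.809
outer loop
vertex -0.542 -3.048 -0.718
vertex 0.136 -3.379 -0.26
vertex -0.405 -3.92 -0.701
endloop
endfacet
facet normal 0.052 -0.931 0.362
outer loop
vertex -0.97 -4.274 -0.122
vertex -0.128 -4.137 0.109
vertex -0.778 -3.952 0.678
endloop
endfacet
facet normal -0.611 -0.673 0.417
outer loop
vertex -0.97 -4.274 -0.122
vertex -0.778 -3.952 0.678
vertex -1.456 -3.621 0.22
endloop
endfacet
facet normal -0.835 -0.497 -0.237
outer loop
vertex -0.97 -4.274 -0.122
vertex -1.456 -3.621 0.22
vertex -1.226 -3.601 -0.633
endloop
endfacet
facet normal -0.309 -0.647 -0.697
outer loop
vertex -0.97 -4.274 -0.122
vertex -1.226 -3.601 -0.633
vertex -0.405 -3.92 -0.701
endloop
endfacet
facet normal 0.238 -0.915 -0.327
outer loop
vertex -0.97 -4.274 -0.122
vertex -0.405 -3.92 -0.701
vertex -0.128 -4.137 0.109
endloop
endfacet
facet normal 0.489 -0.494 0.719
outer loop
vertex -0.778 -3.952 0.678
vertex -0.128 -4.137 0.109
vertex -0.094 -3.399 0.593
endloop
endfacet
facet normal -0.583 -0.076 0.809
outer loop
vertex -1.456 -3.621 0.22
vertex -0.778 -3.952 0.678
vertex -0.915 -3.08 0.661
endloop
endfacet
facet normal -0.946 0.208 -0.250
outer loop
vertex -1.226 -3.601 -0.633
vertex -1.456 -3.621 0.22
vertex -1.192 -2.863 -0.149
endloop
endfacet
facet normal -0.096 -0.034 -0.995
outer loop
vertex -0.405 -3.92 -0.701
vertex -1.226 -3.601 -0.633
vertex -0.542 -3.048 -0.718
endloop
endfacet
facet normal 0.790 -0.468 -0.396
outer loop
vertex -0.128 -4.137 0.109
vertex -0.405 -3.92 -0.701
vertex 0.136 -3.379 -0.26
endloop
endfacet
facet normal -0.542 -0.170 -0.823
outer loop
vertex -0.18 -5.032 -3.671
vertex -1.445 -3.918 -3.068
vertex 0.661 -3.618 -4.518
endloop
endfacet
facet normal 0.707 -0.622 -0.337
outer loop
vertex 1.285 -3.422 -3.572
vertex -0.18 -5.032 -3.671
vertex 0.661 -3.618 -4.518
endloop
endfacet
facet normal -0.542 -0.170 -0.823
outer loop
vertex 0.661 -3.618 -4.518
vertex -1.445 -3.918 -3.068
vertex -0.604 -2.505 -3.915
endloop
endfacet
facet normal 0.454 0.764 -0.458
outer loop
vertex -0.604 -2.505 -3.915
vertex 1.285 -3.422 -3.572
vertex 0.661 -3.618 -4.518
endloop
endfacet
facet normal -0.454 -0.764 0.458
outer loop
vertex -0.18 -5.032 -3.671
vertex -0.821 -3.722 -2.122
vertex -1.445 -3.918 -3.068
endloop
endfacet
facet normal 0.707 -0.622 -0.337
outer loop
vertex 0.444 -4.835 -2.725
vertex -0.18 -5.032 -3.671
vertex 1.285 -3.422 -3.572
endloop
endfacet
facet normal -0.454 -0.764 0.458
outer loop
vertex 0.444 -4.835 -2.725
vertex -0.821 -3.722 -2.122
vertex -0.18 -5.032 -3.671
endloop
endfacet
facet normal -0.706 0.622 0.337
outer loop
vertex -1.445 -3.918 -3.068
vertex -0.821 -3.722 -2.122
vertex -0.604 -2.505 -3.915
endloop
endfacet
facet normal 0.454 0.764 -0.459
outer loop
vertex 0.02 -2.308 -2.969
vertex 1.285 -3.422 -3.572
vertex -0.604 -2.505 -3.915
endloop
endfacet
facet normal -0.707 0.622 0.337
outer loop
vertex -0.604 -2.505 -3.915
vertex -0.821 -3.722 -2.122
vertex 0.02 -2.308 -2.969
endloop
endfacet
facet normal 0.542 0.170 0.823
outer loop
vertex 0.02 -2.308 -2.969
vertex 0.444 -4.835 -2.725
vertex 1.285 -3.422 -3.572
endloop
endfacet
facet normal 0.542 0.170 0.823
outer loop
vertex -0.821 -3.722 -2.122
vertex 0.444 -4.835 -2.725
vertex 0.02 -2.308 -2.969
endloop
endfacet
facet normal -0.313 0.514 0.799
outer loop
vertex -3.049 -2.334 0.179
vertex -2.456 -1.769 0.048
vertex -4.368 -1.233 -1.046
endloop
endfacet
facet normal -0.715 -0.682 0.157
outer loop
vertex -3.904 -1.991 -2.228
vertex -3.049 -2.334 0.179
vertex -4.368 -1.233 -1.046
endloop
endfacet
facet normal -0.314 0.512 0.799
outer loop
vertex -4.368 -1.233 -1.046
vertex -2.456 -1.769 0.048
vertex -3.775 -0.667 -1.176
endloop
endfacet
facet normal -0.625 0.522 -0.580
outer loop
vertex -3.775 -0.667 -1.176
vertex -3.904 -1.991 -2.228
vertex -4.368 -1.233 -1.046
endloop
endfacet
facet normal 0.625 -0.522 0.580
outer loop
vertex -3.049 -2.334 0.179
vertex -1.992 -2.527 -1.134
vertex -2.456 -1.769 0.048
endloop
endfacet
facet normal -0.715 -0.681 0.157
outer loop
vertex -2.585 -3.093 -1.004
vertex -3.049 -2.334 0.179
vertex -3.904 -1.991 -2.228
endloop
endfacet
facet normal 0.625 -0.522 0.580
outer loop
vertex -2.585 -3.093 -1.004
vertex -1.992 -2.527 -1.134
vertex -3.049 -2.334 0.179
endloop
endfacet
facet normal 0.715 0.682 -0.157
outer loop
vertex -2.456 -1.769 0.048
vertex -1.992 -2.527 -1.134
vertex -3.775 -0.667 -1.176
endloop
endfacet
facet normal -0.625 0.522 -0.580
outer loop
vertex -3.311 -1.426 -2.359
vertex -3.904 -1.991 -2.228
vertex -3.775 -0.667 -1.176
endloop
endfacet
facet normal 0.715 0.682 -0.157
outer loop
vertex -3.775 -0.667 -1.176
vertex -1.992 -2.527 -1.134
vertex -3.311 -1.426 -2.359
endloop
endfacet
facet normal 0.313 -0.513 -0.799
outer loop
vertex -3.311 -1.426 -2.359
vertex -2.585 -3.093 -1.004
vertex -3.904 -1.991 -2.228
endloop
endfacet
facet normal 0.314 -0.513 -0.799
outer loop
vertex -1.992 -2.527 -1.134
vertex -2.585 -3.093 -1.004
vertex -3.311 -1.426 -2.359
endloop
endfacet

endsolid


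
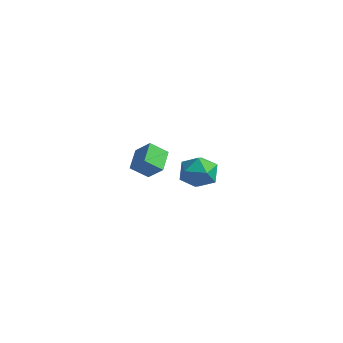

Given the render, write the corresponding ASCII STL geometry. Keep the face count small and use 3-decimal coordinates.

solid 
facet normal -0.954 -0.245 -0.171
outer loop
vertex -1.441 2.67 -0.741
vertex -1.195 1.747 -0.791
vertex -1.444 2.131 0.049
endloop
endfacet
facet normal -0.911 0.343 0.231
outer loop
vertex -1.441 2.67 -0.741
vertex -1.444 2.131 0.049
vertex -1.1 3.023 0.081
endloop
endfacet
facet normal -0.539 0.831 -0.133
outer loop
vertex -1.441 2.67 -0.741
vertex -1.1 3.023 0.081
vertex -0.638 3.191 -0.74
endloop
endfacet
facet normal -0.353 0.545 -0.760
outer loop
vertex -1.441 2.67 -0.741
vertex -0.638 3.191 -0.74
vertex -0.696 2.402 -1.279
endloop
endfacet
facet normal -0.609 -0.120 -0.784
outer loop
vertex -1.441 2.67 -0.741
vertex -0.696 2.402 -1.279
vertex -1.195 1.747 -0.791
endloop
endfacet
facet normal -0.544 0.180 0.819
outer loop
vertex -1.1 3.023 0.081
vertex -1.444 2.131 0.049
vertex -0.644 2.318 0.539
endloop
endfacet
facet normal -0.614 -0.771 0.170
outer loop
vertex -1.444 2.131 0.049
vertex -1.195 1.747 -0.791
vertex -0.702 1.529 -0.0
endloop
endfacet
facet normal -0.056 -0.569 -0.820
outer loop
vertex -1.195 1.747 -0.791
vertex -0.696 2.402 -1.279
vertex -0.24 1.697 -0.821
endloop
endfacet
facet normal 0.360 0.508 -0.782
outer loop
vertex -0.696 2.402 -1.279
vertex -0.638 3.191 -0.74
vertex 0.104 2.589 -0.789
endloop
endfacet
facet normal 0.058 0.971 0.231
outer loop
vertex -0.638 3.191 -0.74
vertex -1.1 3.023 0.081
vertex -0.145 2.973 0.051
endloop
endfacet
facet normal 0.353 -0.545 0.760
outer loop
vertex 0.101 2.05 0.001
vertex -0.644 2.318 0.539
vertex -0.702 1.529 -0.0
endloop
endfacet
facet normal 0.539 -0.831 0.133
outer loop
vertex 0.101 2.05 0.001
vertex -0.702 1.529 -0.0
vertex -0.24 1.697 -0.821
endloop
endfacet
facet normal 0.911 -0.343 -0.231
outer loop
vertex 0.101 2.05 0.001
vertex -0.24 1.697 -0.821
vertex 0.104 2.589 -0.789
endloop
endfacet
facet normal 0.954 0.245 0.171
outer loop
vertex 0.101 2.05 0.001
vertex 0.104 2.589 -0.789
vertex -0.145 2.973 0.051
endloop
endfacet
facet normal 0.609 0.120 0.784
outer loop
vertex 0.101 2.05 0.001
vertex -0.145 2.973 0.051
vertex -0.644 2.318 0.539
endloop
endfacet
facet normal -0.360 -0.508 0.782
outer loop
vertex -0.702 1.529 -0.0
vertex -0.644 2.318 0.539
vertex -1.444 2.131 0.049
endloop
endfacet
facet normal -0.058 -0.971 -0.231
outer loop
vertex -0.24 1.697 -0.821
vertex -0.702 1.529 -0.0
vertex -1.195 1.747 -0.791
endloop
endfacet
facet normal 0.544 -0.180 -0.819
outer loop
vertex 0.104 2.589 -0.789
vertex -0.24 1.697 -0.821
vertex -0.696 2.402 -1.279
endloop
endfacet
facet normal 0.614 0.771 -0.170
outer loop
vertex -0.145 2.973 0.051
vertex 0.104 2.589 -0.789
vertex -0.638 3.191 -0.74
endloop
endfacet
facet normal 0.056 0.569 0.820
outer loop
vertex -0.644 2.318 0.539
vertex -0.145 2.973 0.051
vertex -1.1 3.023 0.081
endloop
endfacet
facet normal -0.480 0.771 0.420
outer loop
vertex 0.787 -2.836 3.583
vertex 1.503 -2.743 4.231
vertex 1.228 -2.25 3.011
endloop
endfacet
facet normal -0.738 -0.097 -0.668
outer loop
vertex 1.757 -3.097 2.549
vertex 0.787 -2.836 3.583
vertex 1.228 -2.25 3.011
endloop
endfacet
facet normal -0.481 0.770 0.420
outer loop
vertex 1.228 -2.25 3.011
vertex 1.503 -2.743 4.231
vertex 1.944 -2.156 3.659
endloop
endfacet
facet normal 0.473 0.631 -0.615
outer loop
vertex 1.944 -2.156 3.659
vertex 1.757 -3.097 2.549
vertex 1.228 -2.25 3.011
endloop
endfacet
facet normal -0.474 -0.631 0.614
outer loop
vertex 0.787 -2.836 3.583
vertex 2.032 -3.59 3.769
vertex 1.503 -2.743 4.231
endloop
endfacet
facet normal -0.738 -0.096 -0.668
outer loop
vertex 1.316 -3.684 3.121
vertex 0.787 -2.836 3.583
vertex 1.757 -3.097 2.549
endloop
endfacet
facet normal -0.474 -0.630 0.615
outer loop
vertex 1.316 -3.684 3.121
vertex 2.032 -3.59 3.769
vertex 0.787 -2.836 3.583
endloop
endfacet
facet normal 0.738 0.097 0.668
outer loop
vertex 1.503 -2.743 4.231
vertex 2.032 -3.59 3.769
vertex 1.944 -2.156 3.659
endloop
endfacet
facet normal 0.474 0.631 -0.614
outer loop
vertex 2.473 -3.004 3.197
vertex 1.757 -3.097 2.549
vertex 1.944 -2.156 3.659
endloop
endfacet
facet normal 0.738 0.097 0.668
outer loop
vertex 1.944 -2.156 3.659
vertex 2.032 -3.59 3.769
vertex 2.473 -3.004 3.197
endloop
endfacet
facet normal 0.480 -0.770 -0.420
outer loop
vertex 2.473 -3.004 3.197
vertex 1.316 -3.684 3.121
vertex 1.757 -3.097 2.549
endloop
endfacet
facet normal 0.480 -0.771 -0.419
outer loop
vertex 2.032 -3.59 3.769
vertex 1.316 -3.684 3.121
vertex 2.473 -3.004 3.197
endloop
endfacet

endsolid


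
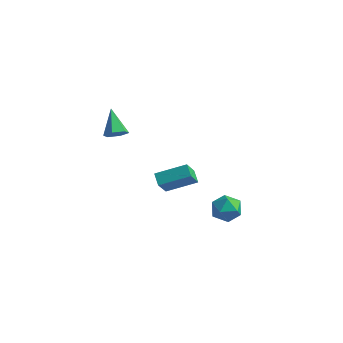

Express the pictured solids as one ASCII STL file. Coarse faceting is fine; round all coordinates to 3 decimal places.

solid 
facet normal 0.528 -0.564 -0.635
outer loop
vertex -2.934 -2.966 3.35
vertex -3.44 -3.491 3.395
vertex -3.497 -2.971 2.886
endloop
endfacet
facet normal 0.156 0.967 -0.200
outer loop
vertex -2.934 -2.966 3.35
vertex -3.497 -2.971 2.886
vertex -4.38 -2.489 4.525
endloop
endfacet
facet normal 0.529 -0.563 -0.635
outer loop
vertex -3.497 -2.971 2.886
vertex -3.44 -3.491 3.395
vertex -4.003 -3.496 2.93
endloop
endfacet
facet normal -0.639 0.573 -0.513
outer loop
vertex -3.497 -2.971 2.886
vertex -4.003 -3.496 2.93
vertex -4.38 -2.489 4.525
endloop
endfacet
facet normal 0.529 -0.563 -0.635
outer loop
vertex -4.003 -3.496 2.93
vertex -3.44 -3.491 3.395
vertex -3.945 -4.016 3.439
endloop
endfacet
facet normal -0.973 -0.206 -0.100
outer loop
vertex -4.003 -3.496 2.93
vertex -3.945 -4.016 3.439
vertex -4.38 -2.489 4.525
endloop
endfacet
facet normal 0.529 -0.563 -0.635
outer loop
vertex -3.945 -4.016 3.439
vertex -3.44 -3.491 3.395
vertex -3.382 -4.011 3.904
endloop
endfacet
facet normal -0.511 -0.590 0.625
outer loop
vertex -3.945 -4.016 3.439
vertex -3.382 -4.011 3.904
vertex -4.38 -2.489 4.525
endloop
endfacet
facet normal 0.527 -0.564 -0.636
outer loop
vertex -3.382 -4.011 3.904
vertex -3.44 -3.491 3.395
vertex -2.876 -3.487 3.859
endloop
endfacet
facet normal 0.286 -0.195 0.938
outer loop
vertex -3.382 -4.011 3.904
vertex -2.876 -3.487 3.859
vertex -4.38 -2.489 4.525
endloop
endfacet
facet normal 0.527 -0.563 -0.636
outer loop
vertex -2.876 -3.487 3.859
vertex -3.44 -3.491 3.395
vertex -2.934 -2.966 3.35
endloop
endfacet
facet normal 0.620 0.583 0.526
outer loop
vertex -2.876 -3.487 3.859
vertex -2.934 -2.966 3.35
vertex -4.38 -2.489 4.525
endloop
endfacet
facet normal -0.508 0.125 0.852
outer loop
vertex 0.939 1.064 -3.437
vertex 0.652 0.096 -3.466
vertex 1.507 0.356 -2.995
endloop
endfacet
facet normal 0.057 0.561 0.826
outer loop
vertex 0.939 1.064 -3.437
vertex 1.507 0.356 -2.995
vertex 1.944 1.094 -3.527
endloop
endfacet
facet normal -0.007 0.970 0.244
outer loop
vertex 0.939 1.064 -3.437
vertex 1.944 1.094 -3.527
vertex 1.36 1.291 -4.326
endloop
endfacet
facet normal -0.611 0.786 -0.089
outer loop
vertex 0.939 1.064 -3.437
vertex 1.36 1.291 -4.326
vertex 0.562 0.675 -4.289
endloop
endfacet
facet normal -0.921 0.264 0.287
outer loop
vertex 0.939 1.064 -3.437
vertex 0.562 0.675 -4.289
vertex 0.652 0.096 -3.466
endloop
endfacet
facet normal 0.643 0.160 0.749
outer loop
vertex 1.944 1.094 -3.527
vertex 1.507 0.356 -2.995
vertex 2.278 0.145 -3.611
endloop
endfacet
facet normal -0.271 -0.546 0.793
outer loop
vertex 1.507 0.356 -2.995
vertex 0.652 0.096 -3.466
vertex 1.48 -0.471 -3.574
endloop
endfacet
facet normal -0.940 -0.320 -0.122
outer loop
vertex 0.652 0.096 -3.466
vertex 0.562 0.675 -4.289
vertex 0.896 -0.274 -4.373
endloop
endfacet
facet normal -0.439 0.525 -0.729
outer loop
vertex 0.562 0.675 -4.289
vertex 1.36 1.291 -4.326
vertex 1.333 0.464 -4.905
endloop
endfacet
facet normal 0.538 0.821 -0.190
outer loop
vertex 1.36 1.291 -4.326
vertex 1.944 1.094 -3.527
vertex 2.188 0.724 -4.434
endloop
endfacet
facet normal 0.611 -0.786 0.089
outer loop
vertex 1.901 -0.244 -4.463
vertex 2.278 0.145 -3.611
vertex 1.48 -0.471 -3.574
endloop
endfacet
facet normal 0.007 -0.970 -0.244
outer loop
vertex 1.901 -0.244 -4.463
vertex 1.48 -0.471 -3.574
vertex 0.896 -0.274 -4.373
endloop
endfacet
facet normal -0.057 -0.561 -0.826
outer loop
vertex 1.901 -0.244 -4.463
vertex 0.896 -0.274 -4.373
vertex 1.333 0.464 -4.905
endloop
endfacet
facet normal 0.508 -0.125 -0.852
outer loop
vertex 1.901 -0.244 -4.463
vertex 1.333 0.464 -4.905
vertex 2.188 0.724 -4.434
endloop
endfacet
facet normal 0.921 -0.264 -0.287
outer loop
vertex 1.901 -0.244 -4.463
vertex 2.188 0.724 -4.434
vertex 2.278 0.145 -3.611
endloop
endfacet
facet normal 0.439 -0.525 0.729
outer loop
vertex 1.48 -0.471 -3.574
vertex 2.278 0.145 -3.611
vertex 1.507 0.356 -2.995
endloop
endfacet
facet normal -0.538 -0.821 0.190
outer loop
vertex 0.896 -0.274 -4.373
vertex 1.48 -0.471 -3.574
vertex 0.652 0.096 -3.466
endloop
endfacet
facet normal -0.643 -0.160 -0.749
outer loop
vertex 1.333 0.464 -4.905
vertex 0.896 -0.274 -4.373
vertex 0.562 0.675 -4.289
endloop
endfacet
facet normal 0.271 0.546 -0.793
outer loop
vertex 2.188 0.724 -4.434
vertex 1.333 0.464 -4.905
vertex 1.36 1.291 -4.326
endloop
endfacet
facet normal 0.940 0.320 0.122
outer loop
vertex 2.278 0.145 -3.611
vertex 2.188 0.724 -4.434
vertex 1.944 1.094 -3.527
endloop
endfacet
facet normal -0.637 0.587 0.499
outer loop
vertex -2.972 -0.226 -2.198
vertex -1.436 0.85 -1.502
vertex -3.085 0.826 -3.578
endloop
endfacet
facet normal -0.768 -0.538 -0.348
outer loop
vertex -2.524 0.31 -4.018
vertex -2.972 -0.226 -2.198
vertex -3.085 0.826 -3.578
endloop
endfacet
facet normal -0.637 0.587 0.500
outer loop
vertex -3.085 0.826 -3.578
vertex -1.436 0.85 -1.502
vertex -1.549 1.903 -2.883
endloop
endfacet
facet normal -0.065 0.605 -0.793
outer loop
vertex -1.549 1.903 -2.883
vertex -2.524 0.31 -4.018
vertex -3.085 0.826 -3.578
endloop
endfacet
facet normal 0.065 -0.606 0.793
outer loop
vertex -2.972 -0.226 -2.198
vertex -0.875 0.334 -1.942
vertex -1.436 0.85 -1.502
endloop
endfacet
facet normal -0.768 -0.538 -0.348
outer loop
vertex -2.411 -0.743 -2.637
vertex -2.972 -0.226 -2.198
vertex -2.524 0.31 -4.018
endloop
endfacet
facet normal 0.064 -0.604 0.794
outer loop
vertex -2.411 -0.743 -2.637
vertex -0.875 0.334 -1.942
vertex -2.972 -0.226 -2.198
endloop
endfacet
facet normal 0.768 0.538 0.348
outer loop
vertex -1.436 0.85 -1.502
vertex -0.875 0.334 -1.942
vertex -1.549 1.903 -2.883
endloop
endfacet
facet normal -0.064 0.605 -0.794
outer loop
vertex -0.988 1.386 -3.322
vertex -2.524 0.31 -4.018
vertex -1.549 1.903 -2.883
endloop
endfacet
facet normal 0.768 0.538 0.347
outer loop
vertex -1.549 1.903 -2.883
vertex -0.875 0.334 -1.942
vertex -0.988 1.386 -3.322
endloop
endfacet
facet normal 0.637 -0.587 -0.500
outer loop
vertex -0.988 1.386 -3.322
vertex -2.411 -0.743 -2.637
vertex -2.524 0.31 -4.018
endloop
endfacet
facet normal 0.637 -0.587 -0.499
outer loop
vertex -0.875 0.334 -1.942
vertex -2.411 -0.743 -2.637
vertex -0.988 1.386 -3.322
endloop
endfacet

endsolid


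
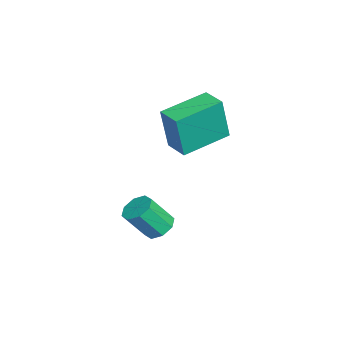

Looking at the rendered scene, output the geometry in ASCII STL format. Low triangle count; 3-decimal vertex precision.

solid 
facet normal -0.151 0.564 -0.812
outer loop
vertex 0.9 2.754 -3.097
vertex 0.216 2.606 -3.073
vertex 0.624 3.106 -2.801
endloop
endfacet
facet normal 0.844 0.501 0.191
outer loop
vertex 0.9 2.754 -3.097
vertex 0.624 3.106 -2.801
vertex 1.128 1.902 -1.872
endloop
endfacet
facet normal 0.844 0.501 0.191
outer loop
vertex 1.128 1.902 -1.872
vertex 0.624 3.106 -2.801
vertex 0.852 2.254 -1.576
endloop
endfacet
facet normal 0.152 -0.564 0.812
outer loop
vertex 1.128 1.902 -1.872
vertex 0.852 2.254 -1.576
vertex 0.444 1.754 -1.847
endloop
endfacet
facet normal -0.150 0.564 -0.812
outer loop
vertex 0.624 3.106 -2.801
vertex 0.216 2.606 -3.073
vertex 0.11 3.165 -2.665
endloop
endfacet
facet normal 0.233 0.818 0.526
outer loop
vertex 0.624 3.106 -2.801
vertex 0.11 3.165 -2.665
vertex 0.852 2.254 -1.576
endloop
endfacet
facet normal 0.234 0.818 0.525
outer loop
vertex 0.852 2.254 -1.576
vertex 0.11 3.165 -2.665
vertex 0.338 2.313 -1.439
endloop
endfacet
facet normal 0.152 -0.564 0.812
outer loop
vertex 0.852 2.254 -1.576
vertex 0.338 2.313 -1.439
vertex 0.444 1.754 -1.847
endloop
endfacet
facet normal -0.152 0.564 -0.812
outer loop
vertex 0.11 3.165 -2.665
vertex 0.216 2.606 -3.073
vertex -0.343 2.896 -2.767
endloop
endfacet
facet normal -0.514 0.657 0.552
outer loop
vertex 0.11 3.165 -2.665
vertex -0.343 2.896 -2.767
vertex 0.338 2.313 -1.439
endloop
endfacet
facet normal -0.515 0.656 0.552
outer loop
vertex 0.338 2.313 -1.439
vertex -0.343 2.896 -2.767
vertex -0.114 2.044 -1.541
endloop
endfacet
facet normal 0.152 -0.564 0.812
outer loop
vertex 0.338 2.313 -1.439
vertex -0.114 2.044 -1.541
vertex 0.444 1.754 -1.847
endloop
endfacet
facet normal -0.152 0.564 -0.812
outer loop
vertex -0.343 2.896 -2.767
vertex 0.216 2.606 -3.073
vertex -0.468 2.458 -3.048
endloop
endfacet
facet normal -0.960 0.110 0.256
outer loop
vertex -0.343 2.896 -2.767
vertex -0.468 2.458 -3.048
vertex -0.114 2.044 -1.541
endloop
endfacet
facet normal -0.960 0.111 0.256
outer loop
vertex -0.114 2.044 -1.541
vertex -0.468 2.458 -3.048
vertex -0.24 1.606 -1.823
endloop
endfacet
facet normal 0.151 -0.565 0.811
outer loop
vertex -0.114 2.044 -1.541
vertex -0.24 1.606 -1.823
vertex 0.444 1.754 -1.847
endloop
endfacet
facet normal -0.152 0.564 -0.812
outer loop
vertex -0.468 2.458 -3.048
vertex 0.216 2.606 -3.073
vertex -0.192 2.106 -3.344
endloop
endfacet
facet normal -0.844 -0.501 -0.191
outer loop
vertex -0.468 2.458 -3.048
vertex -0.192 2.106 -3.344
vertex -0.24 1.606 -1.823
endloop
endfacet
facet normal -0.844 -0.501 -0.191
outer loop
vertex -0.24 1.606 -1.823
vertex -0.192 2.106 -3.344
vertex 0.036 1.254 -2.119
endloop
endfacet
facet normal 0.151 -0.564 0.812
outer loop
vertex -0.24 1.606 -1.823
vertex 0.036 1.254 -2.119
vertex 0.444 1.754 -1.847
endloop
endfacet
facet normal -0.152 0.564 -0.812
outer loop
vertex -0.192 2.106 -3.344
vertex 0.216 2.606 -3.073
vertex 0.322 2.047 -3.481
endloop
endfacet
facet normal -0.234 -0.818 -0.525
outer loop
vertex -0.192 2.106 -3.344
vertex 0.322 2.047 -3.481
vertex 0.036 1.254 -2.119
endloop
endfacet
facet normal -0.233 -0.818 -0.525
outer loop
vertex 0.036 1.254 -2.119
vertex 0.322 2.047 -3.481
vertex 0.55 1.195 -2.255
endloop
endfacet
facet normal 0.150 -0.564 0.812
outer loop
vertex 0.036 1.254 -2.119
vertex 0.55 1.195 -2.255
vertex 0.444 1.754 -1.847
endloop
endfacet
facet normal -0.152 0.564 -0.812
outer loop
vertex 0.322 2.047 -3.481
vertex 0.216 2.606 -3.073
vertex 0.774 2.316 -3.379
endloop
endfacet
facet normal 0.515 -0.656 -0.552
outer loop
vertex 0.322 2.047 -3.481
vertex 0.774 2.316 -3.379
vertex 0.55 1.195 -2.255
endloop
endfacet
facet normal 0.514 -0.656 -0.552
outer loop
vertex 0.55 1.195 -2.255
vertex 0.774 2.316 -3.379
vertex 1.003 1.464 -2.153
endloop
endfacet
facet normal 0.152 -0.564 0.812
outer loop
vertex 0.55 1.195 -2.255
vertex 1.003 1.464 -2.153
vertex 0.444 1.754 -1.847
endloop
endfacet
facet normal -0.151 0.565 -0.811
outer loop
vertex 0.774 2.316 -3.379
vertex 0.216 2.606 -3.073
vertex 0.9 2.754 -3.097
endloop
endfacet
facet normal 0.960 -0.111 -0.257
outer loop
vertex 0.774 2.316 -3.379
vertex 0.9 2.754 -3.097
vertex 1.003 1.464 -2.153
endloop
endfacet
facet normal 0.961 -0.110 -0.255
outer loop
vertex 1.003 1.464 -2.153
vertex 0.9 2.754 -3.097
vertex 1.128 1.902 -1.872
endloop
endfacet
facet normal 0.152 -0.564 0.812
outer loop
vertex 1.003 1.464 -2.153
vertex 1.128 1.902 -1.872
vertex 0.444 1.754 -1.847
endloop
endfacet
facet normal -0.813 -0.583 0.001
outer loop
vertex -1.128 2.59 2.496
vertex -2.348 4.292 2.882
vertex -1.341 2.884 0.519
endloop
endfacet
facet normal 0.574 -0.799 -0.181
outer loop
vertex -0.472 3.508 0.518
vertex -1.128 2.59 2.496
vertex -1.341 2.884 0.519
endloop
endfacet
facet normal -0.813 -0.583 0.001
outer loop
vertex -1.341 2.884 0.519
vertex -2.348 4.292 2.882
vertex -2.562 4.587 0.905
endloop
endfacet
facet normal -0.106 0.147 -0.983
outer loop
vertex -2.562 4.587 0.905
vertex -0.472 3.508 0.518
vertex -1.341 2.884 0.519
endloop
endfacet
facet normal 0.106 -0.147 0.983
outer loop
vertex -1.128 2.59 2.496
vertex -1.479 4.916 2.881
vertex -2.348 4.292 2.882
endloop
endfacet
facet normal 0.572 -0.800 -0.181
outer loop
vertex -0.258 3.213 2.495
vertex -1.128 2.59 2.496
vertex -0.472 3.508 0.518
endloop
endfacet
facet normal 0.106 -0.147 0.983
outer loop
vertex -0.258 3.213 2.495
vertex -1.479 4.916 2.881
vertex -1.128 2.59 2.496
endloop
endfacet
facet normal -0.573 0.799 0.181
outer loop
vertex -2.348 4.292 2.882
vertex -1.479 4.916 2.881
vertex -2.562 4.587 0.905
endloop
endfacet
facet normal -0.106 0.147 -0.983
outer loop
vertex -1.692 5.21 0.904
vertex -0.472 3.508 0.518
vertex -2.562 4.587 0.905
endloop
endfacet
facet normal -0.572 0.800 0.181
outer loop
vertex -2.562 4.587 0.905
vertex -1.479 4.916 2.881
vertex -1.692 5.21 0.904
endloop
endfacet
facet normal 0.813 0.583 -0.001
outer loop
vertex -1.692 5.21 0.904
vertex -0.258 3.213 2.495
vertex -0.472 3.508 0.518
endloop
endfacet
facet normal 0.813 0.583 -0.001
outer loop
vertex -1.479 4.916 2.881
vertex -0.258 3.213 2.495
vertex -1.692 5.21 0.904
endloop
endfacet

endsolid


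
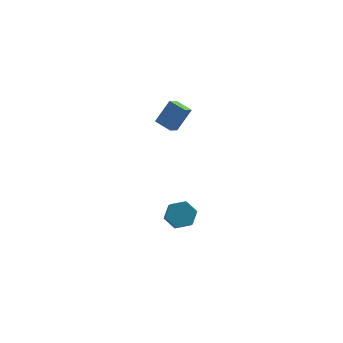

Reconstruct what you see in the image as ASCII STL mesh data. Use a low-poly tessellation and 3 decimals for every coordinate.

solid 
facet normal -0.478 -0.687 0.547
outer loop
vertex 2.702 2.249 4.424
vertex 1.882 3.017 4.672
vertex 1.833 1.764 3.057
endloop
endfacet
facet normal 0.712 -0.668 -0.216
outer loop
vertex 2.278 2.403 2.548
vertex 2.702 2.249 4.424
vertex 1.833 1.764 3.057
endloop
endfacet
facet normal -0.478 -0.687 0.547
outer loop
vertex 1.833 1.764 3.057
vertex 1.882 3.017 4.672
vertex 1.014 2.532 3.305
endloop
endfacet
facet normal -0.514 -0.287 -0.809
outer loop
vertex 1.014 2.532 3.305
vertex 2.278 2.403 2.548
vertex 1.833 1.764 3.057
endloop
endfacet
facet normal 0.513 0.287 0.809
outer loop
vertex 2.702 2.249 4.424
vertex 2.327 3.656 4.163
vertex 1.882 3.017 4.672
endloop
endfacet
facet normal 0.713 -0.667 -0.216
outer loop
vertex 3.146 2.888 3.915
vertex 2.702 2.249 4.424
vertex 2.278 2.403 2.548
endloop
endfacet
facet normal 0.514 0.287 0.808
outer loop
vertex 3.146 2.888 3.915
vertex 2.327 3.656 4.163
vertex 2.702 2.249 4.424
endloop
endfacet
facet normal -0.712 0.668 0.215
outer loop
vertex 1.882 3.017 4.672
vertex 2.327 3.656 4.163
vertex 1.014 2.532 3.305
endloop
endfacet
facet normal -0.514 -0.287 -0.809
outer loop
vertex 1.458 3.171 2.796
vertex 2.278 2.403 2.548
vertex 1.014 2.532 3.305
endloop
endfacet
facet normal -0.713 0.667 0.216
outer loop
vertex 1.014 2.532 3.305
vertex 2.327 3.656 4.163
vertex 1.458 3.171 2.796
endloop
endfacet
facet normal 0.478 0.687 -0.547
outer loop
vertex 1.458 3.171 2.796
vertex 3.146 2.888 3.915
vertex 2.278 2.403 2.548
endloop
endfacet
facet normal 0.478 0.687 -0.548
outer loop
vertex 2.327 3.656 4.163
vertex 3.146 2.888 3.915
vertex 1.458 3.171 2.796
endloop
endfacet
facet normal -0.027 0.713 -0.701
outer loop
vertex 3.275 1.517 -4.317
vertex 2.34 1.38 -4.421
vertex 2.66 2.013 -3.789
endloop
endfacet
facet normal 0.762 0.468 0.447
outer loop
vertex 3.275 1.517 -4.317
vertex 2.66 2.013 -3.789
vertex 3.314 0.497 -3.316
endloop
endfacet
facet normal 0.763 0.468 0.446
outer loop
vertex 3.314 0.497 -3.316
vertex 2.66 2.013 -3.789
vertex 2.7 0.993 -2.787
endloop
endfacet
facet normal 0.027 -0.713 0.700
outer loop
vertex 3.314 0.497 -3.316
vertex 2.7 0.993 -2.787
vertex 2.38 0.36 -3.419
endloop
endfacet
facet normal -0.027 0.713 -0.700
outer loop
vertex 2.66 2.013 -3.789
vertex 2.34 1.38 -4.421
vertex 1.726 1.876 -3.892
endloop
endfacet
facet normal -0.178 0.686 0.705
outer loop
vertex 2.66 2.013 -3.789
vertex 1.726 1.876 -3.892
vertex 2.7 0.993 -2.787
endloop
endfacet
facet normal -0.179 0.686 0.706
outer loop
vertex 2.7 0.993 -2.787
vertex 1.726 1.876 -3.892
vertex 1.765 0.856 -2.891
endloop
endfacet
facet normal 0.027 -0.713 0.701
outer loop
vertex 2.7 0.993 -2.787
vertex 1.765 0.856 -2.891
vertex 2.38 0.36 -3.419
endloop
endfacet
facet normal -0.027 0.713 -0.700
outer loop
vertex 1.726 1.876 -3.892
vertex 2.34 1.38 -4.421
vertex 1.406 1.243 -4.524
endloop
endfacet
facet normal -0.941 0.218 0.258
outer loop
vertex 1.726 1.876 -3.892
vertex 1.406 1.243 -4.524
vertex 1.765 0.856 -2.891
endloop
endfacet
facet normal -0.941 0.218 0.258
outer loop
vertex 1.765 0.856 -2.891
vertex 1.406 1.243 -4.524
vertex 1.445 0.223 -3.523
endloop
endfacet
facet normal 0.027 -0.713 0.701
outer loop
vertex 1.765 0.856 -2.891
vertex 1.445 0.223 -3.523
vertex 2.38 0.36 -3.419
endloop
endfacet
facet normal -0.027 0.713 -0.700
outer loop
vertex 1.406 1.243 -4.524
vertex 2.34 1.38 -4.421
vertex 2.02 0.747 -5.053
endloop
endfacet
facet normal -0.763 -0.468 -0.447
outer loop
vertex 1.406 1.243 -4.524
vertex 2.02 0.747 -5.053
vertex 1.445 0.223 -3.523
endloop
endfacet
facet normal -0.762 -0.469 -0.447
outer loop
vertex 1.445 0.223 -3.523
vertex 2.02 0.747 -5.053
vertex 2.06 -0.273 -4.051
endloop
endfacet
facet normal 0.027 -0.713 0.701
outer loop
vertex 1.445 0.223 -3.523
vertex 2.06 -0.273 -4.051
vertex 2.38 0.36 -3.419
endloop
endfacet
facet normal -0.027 0.713 -0.701
outer loop
vertex 2.02 0.747 -5.053
vertex 2.34 1.38 -4.421
vertex 2.955 0.884 -4.949
endloop
endfacet
facet normal 0.179 -0.686 -0.705
outer loop
vertex 2.02 0.747 -5.053
vertex 2.955 0.884 -4.949
vertex 2.06 -0.273 -4.051
endloop
endfacet
facet normal 0.178 -0.686 -0.706
outer loop
vertex 2.06 -0.273 -4.051
vertex 2.955 0.884 -4.949
vertex 2.994 -0.136 -3.948
endloop
endfacet
facet normal 0.027 -0.713 0.700
outer loop
vertex 2.06 -0.273 -4.051
vertex 2.994 -0.136 -3.948
vertex 2.38 0.36 -3.419
endloop
endfacet
facet normal -0.027 0.713 -0.701
outer loop
vertex 2.955 0.884 -4.949
vertex 2.34 1.38 -4.421
vertex 3.275 1.517 -4.317
endloop
endfacet
facet normal 0.941 -0.218 -0.258
outer loop
vertex 2.955 0.884 -4.949
vertex 3.275 1.517 -4.317
vertex 2.994 -0.136 -3.948
endloop
endfacet
facet normal 0.941 -0.218 -0.258
outer loop
vertex 2.994 -0.136 -3.948
vertex 3.275 1.517 -4.317
vertex 3.314 0.497 -3.316
endloop
endfacet
facet normal 0.027 -0.713 0.700
outer loop
vertex 2.994 -0.136 -3.948
vertex 3.314 0.497 -3.316
vertex 2.38 0.36 -3.419
endloop
endfacet

endsolid


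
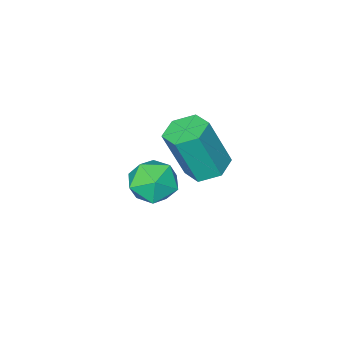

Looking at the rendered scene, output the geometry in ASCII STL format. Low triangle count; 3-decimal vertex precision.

solid 
facet normal -0.311 0.183 -0.933
outer loop
vertex 0.538 -1.199 -4.171
vertex -0.199 -1.61 -4.006
vertex -0.136 -0.765 -3.861
endloop
endfacet
facet normal 0.537 0.843 -0.013
outer loop
vertex 0.538 -1.199 -4.171
vertex -0.136 -0.765 -3.861
vertex 1.216 -1.599 -2.138
endloop
endfacet
facet normal 0.537 0.843 -0.013
outer loop
vertex 1.216 -1.599 -2.138
vertex -0.136 -0.765 -3.861
vertex 0.542 -1.165 -1.828
endloop
endfacet
facet normal 0.310 -0.184 0.933
outer loop
vertex 1.216 -1.599 -2.138
vertex 0.542 -1.165 -1.828
vertex 0.479 -2.01 -1.974
endloop
endfacet
facet normal -0.311 0.183 -0.933
outer loop
vertex -0.136 -0.765 -3.861
vertex -0.199 -1.61 -4.006
vertex -0.874 -1.176 -3.696
endloop
endfacet
facet normal -0.410 0.859 0.306
outer loop
vertex -0.136 -0.765 -3.861
vertex -0.874 -1.176 -3.696
vertex 0.542 -1.165 -1.828
endloop
endfacet
facet normal -0.410 0.859 0.306
outer loop
vertex 0.542 -1.165 -1.828
vertex -0.874 -1.176 -3.696
vertex -0.195 -1.576 -1.663
endloop
endfacet
facet normal 0.311 -0.184 0.932
outer loop
vertex 0.542 -1.165 -1.828
vertex -0.195 -1.576 -1.663
vertex 0.479 -2.01 -1.974
endloop
endfacet
facet normal -0.310 0.184 -0.933
outer loop
vertex -0.874 -1.176 -3.696
vertex -0.199 -1.61 -4.006
vertex -0.936 -2.021 -3.842
endloop
endfacet
facet normal -0.948 0.014 0.319
outer loop
vertex -0.874 -1.176 -3.696
vertex -0.936 -2.021 -3.842
vertex -0.195 -1.576 -1.663
endloop
endfacet
facet normal -0.948 0.016 0.319
outer loop
vertex -0.195 -1.576 -1.663
vertex -0.936 -2.021 -3.842
vertex -0.258 -2.421 -1.809
endloop
endfacet
facet normal 0.311 -0.184 0.932
outer loop
vertex -0.195 -1.576 -1.663
vertex -0.258 -2.421 -1.809
vertex 0.479 -2.01 -1.974
endloop
endfacet
facet normal -0.310 0.184 -0.933
outer loop
vertex -0.936 -2.021 -3.842
vertex -0.199 -1.61 -4.006
vertex -0.262 -2.455 -4.152
endloop
endfacet
facet normal -0.537 -0.843 0.013
outer loop
vertex -0.936 -2.021 -3.842
vertex -0.262 -2.455 -4.152
vertex -0.258 -2.421 -1.809
endloop
endfacet
facet normal -0.537 -0.843 0.013
outer loop
vertex -0.258 -2.421 -1.809
vertex -0.262 -2.455 -4.152
vertex 0.416 -2.855 -2.119
endloop
endfacet
facet normal 0.311 -0.183 0.933
outer loop
vertex -0.258 -2.421 -1.809
vertex 0.416 -2.855 -2.119
vertex 0.479 -2.01 -1.974
endloop
endfacet
facet normal -0.311 0.184 -0.932
outer loop
vertex -0.262 -2.455 -4.152
vertex -0.199 -1.61 -4.006
vertex 0.475 -2.044 -4.317
endloop
endfacet
facet normal 0.411 -0.859 -0.306
outer loop
vertex -0.262 -2.455 -4.152
vertex 0.475 -2.044 -4.317
vertex 0.416 -2.855 -2.119
endloop
endfacet
facet normal 0.410 -0.859 -0.306
outer loop
vertex 0.416 -2.855 -2.119
vertex 0.475 -2.044 -4.317
vertex 1.154 -2.444 -2.284
endloop
endfacet
facet normal 0.311 -0.183 0.933
outer loop
vertex 0.416 -2.855 -2.119
vertex 1.154 -2.444 -2.284
vertex 0.479 -2.01 -1.974
endloop
endfacet
facet normal -0.311 0.184 -0.932
outer loop
vertex 0.475 -2.044 -4.317
vertex -0.199 -1.61 -4.006
vertex 0.538 -1.199 -4.171
endloop
endfacet
facet normal 0.947 -0.015 -0.319
outer loop
vertex 0.475 -2.044 -4.317
vertex 0.538 -1.199 -4.171
vertex 1.154 -2.444 -2.284
endloop
endfacet
facet normal 0.948 -0.014 -0.319
outer loop
vertex 1.154 -2.444 -2.284
vertex 0.538 -1.199 -4.171
vertex 1.216 -1.599 -2.138
endloop
endfacet
facet normal 0.310 -0.184 0.933
outer loop
vertex 1.154 -2.444 -2.284
vertex 1.216 -1.599 -2.138
vertex 0.479 -2.01 -1.974
endloop
endfacet
facet normal 0.063 0.242 0.968
outer loop
vertex 4.03 1.248 -0.656
vertex 3.181 0.858 -0.503
vertex 3.965 0.333 -0.423
endloop
endfacet
facet normal 0.711 0.126 0.692
outer loop
vertex 4.03 1.248 -0.656
vertex 3.965 0.333 -0.423
vertex 4.571 0.608 -1.096
endloop
endfacet
facet normal 0.803 0.578 0.147
outer loop
vertex 4.03 1.248 -0.656
vertex 4.571 0.608 -1.096
vertex 4.162 1.303 -1.592
endloop
endfacet
facet normal 0.212 0.973 0.087
outer loop
vertex 4.03 1.248 -0.656
vertex 4.162 1.303 -1.592
vertex 3.303 1.457 -1.226
endloop
endfacet
facet normal -0.245 0.766 0.594
outer loop
vertex 4.03 1.248 -0.656
vertex 3.303 1.457 -1.226
vertex 3.181 0.858 -0.503
endloop
endfacet
facet normal 0.724 -0.539 0.431
outer loop
vertex 4.571 0.608 -1.096
vertex 3.965 0.333 -0.423
vertex 4.057 -0.177 -1.214
endloop
endfacet
facet normal -0.324 -0.350 0.879
outer loop
vertex 3.965 0.333 -0.423
vertex 3.181 0.858 -0.503
vertex 3.198 -0.023 -0.848
endloop
endfacet
facet normal -0.823 0.498 0.274
outer loop
vertex 3.181 0.858 -0.503
vertex 3.303 1.457 -1.226
vertex 2.789 0.672 -1.344
endloop
endfacet
facet normal -0.084 0.833 -0.547
outer loop
vertex 3.303 1.457 -1.226
vertex 4.162 1.303 -1.592
vertex 3.395 0.947 -2.017
endloop
endfacet
facet normal 0.872 0.193 -0.449
outer loop
vertex 4.162 1.303 -1.592
vertex 4.571 0.608 -1.096
vertex 4.179 0.422 -1.937
endloop
endfacet
facet normal -0.212 -0.973 -0.087
outer loop
vertex 3.33 0.032 -1.784
vertex 4.057 -0.177 -1.214
vertex 3.198 -0.023 -0.848
endloop
endfacet
facet normal -0.803 -0.578 -0.147
outer loop
vertex 3.33 0.032 -1.784
vertex 3.198 -0.023 -0.848
vertex 2.789 0.672 -1.344
endloop
endfacet
facet normal -0.711 -0.126 -0.692
outer loop
vertex 3.33 0.032 -1.784
vertex 2.789 0.672 -1.344
vertex 3.395 0.947 -2.017
endloop
endfacet
facet normal -0.063 -0.242 -0.968
outer loop
vertex 3.33 0.032 -1.784
vertex 3.395 0.947 -2.017
vertex 4.179 0.422 -1.937
endloop
endfacet
facet normal 0.245 -0.766 -0.594
outer loop
vertex 3.33 0.032 -1.784
vertex 4.179 0.422 -1.937
vertex 4.057 -0.177 -1.214
endloop
endfacet
facet normal 0.084 -0.833 0.547
outer loop
vertex 3.198 -0.023 -0.848
vertex 4.057 -0.177 -1.214
vertex 3.965 0.333 -0.423
endloop
endfacet
facet normal -0.872 -0.193 0.449
outer loop
vertex 2.789 0.672 -1.344
vertex 3.198 -0.023 -0.848
vertex 3.181 0.858 -0.503
endloop
endfacet
facet normal -0.724 0.539 -0.431
outer loop
vertex 3.395 0.947 -2.017
vertex 2.789 0.672 -1.344
vertex 3.303 1.457 -1.226
endloop
endfacet
facet normal 0.324 0.350 -0.879
outer loop
vertex 4.179 0.422 -1.937
vertex 3.395 0.947 -2.017
vertex 4.162 1.303 -1.592
endloop
endfacet
facet normal 0.823 -0.498 -0.274
outer loop
vertex 4.057 -0.177 -1.214
vertex 4.179 0.422 -1.937
vertex 4.571 0.608 -1.096
endloop
endfacet

endsolid
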